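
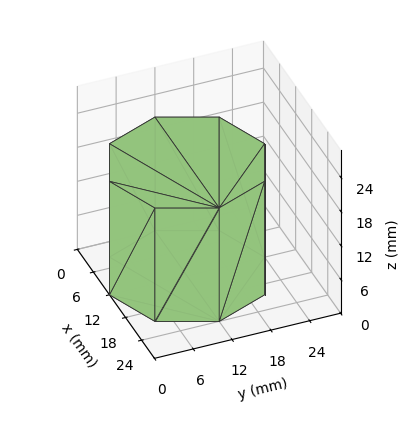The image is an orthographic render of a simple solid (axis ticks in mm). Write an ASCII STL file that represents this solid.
Reading the render: the shape is a regular 8-sided prism (a cylinder approximated with 8 flat sides), circumscribed radius ≈ 12 mm, height ≈ 20 mm (dimensions read to the nearest mm from the axis ticks). For the STL, each face is triangulated and given an outward normal.

solid part
  facet normal 0.0000 0.0000 -1.0000
    outer loop
      vertex 12.000 24.000 0.000
      vertex 20.485 20.485 0.000
      vertex 24.000 12.000 0.000
    endloop
  endfacet
  facet normal 0.0000 0.0000 -1.0000
    outer loop
      vertex 3.515 20.485 0.000
      vertex 12.000 24.000 0.000
      vertex 24.000 12.000 0.000
    endloop
  endfacet
  facet normal 0.0000 0.0000 -1.0000
    outer loop
      vertex 0.000 12.000 0.000
      vertex 3.515 20.485 0.000
      vertex 24.000 12.000 0.000
    endloop
  endfacet
  facet normal 0.0000 0.0000 -1.0000
    outer loop
      vertex 3.515 3.515 0.000
      vertex 0.000 12.000 0.000
      vertex 24.000 12.000 0.000
    endloop
  endfacet
  facet normal 0.0000 0.0000 -1.0000
    outer loop
      vertex 12.000 0.000 0.000
      vertex 3.515 3.515 0.000
      vertex 24.000 12.000 0.000
    endloop
  endfacet
  facet normal 0.0000 0.0000 -1.0000
    outer loop
      vertex 20.485 3.515 0.000
      vertex 12.000 0.000 0.000
      vertex 24.000 12.000 0.000
    endloop
  endfacet
  facet normal 0.0000 0.0000 1.0000
    outer loop
      vertex 24.000 12.000 20.000
      vertex 20.485 20.485 20.000
      vertex 12.000 24.000 20.000
    endloop
  endfacet
  facet normal 0.0000 0.0000 1.0000
    outer loop
      vertex 24.000 12.000 20.000
      vertex 12.000 24.000 20.000
      vertex 3.515 20.485 20.000
    endloop
  endfacet
  facet normal 0.0000 0.0000 1.0000
    outer loop
      vertex 24.000 12.000 20.000
      vertex 3.515 20.485 20.000
      vertex 0.000 12.000 20.000
    endloop
  endfacet
  facet normal 0.0000 0.0000 1.0000
    outer loop
      vertex 24.000 12.000 20.000
      vertex 0.000 12.000 20.000
      vertex 3.515 3.515 20.000
    endloop
  endfacet
  facet normal 0.0000 0.0000 1.0000
    outer loop
      vertex 24.000 12.000 20.000
      vertex 3.515 3.515 20.000
      vertex 12.000 0.000 20.000
    endloop
  endfacet
  facet normal 0.0000 0.0000 1.0000
    outer loop
      vertex 24.000 12.000 20.000
      vertex 12.000 0.000 20.000
      vertex 20.485 3.515 20.000
    endloop
  endfacet
  facet normal 0.9239 0.3827 0.0000
    outer loop
      vertex 24.000 12.000 0.000
      vertex 20.485 20.485 0.000
      vertex 20.485 20.485 20.000
    endloop
  endfacet
  facet normal 0.9239 0.3827 0.0000
    outer loop
      vertex 24.000 12.000 0.000
      vertex 20.485 20.485 20.000
      vertex 24.000 12.000 20.000
    endloop
  endfacet
  facet normal 0.3827 0.9239 0.0000
    outer loop
      vertex 20.485 20.485 0.000
      vertex 12.000 24.000 0.000
      vertex 12.000 24.000 20.000
    endloop
  endfacet
  facet normal 0.3827 0.9239 0.0000
    outer loop
      vertex 20.485 20.485 0.000
      vertex 12.000 24.000 20.000
      vertex 20.485 20.485 20.000
    endloop
  endfacet
  facet normal -0.3827 0.9239 0.0000
    outer loop
      vertex 12.000 24.000 0.000
      vertex 3.515 20.485 0.000
      vertex 3.515 20.485 20.000
    endloop
  endfacet
  facet normal -0.3827 0.9239 0.0000
    outer loop
      vertex 12.000 24.000 0.000
      vertex 3.515 20.485 20.000
      vertex 12.000 24.000 20.000
    endloop
  endfacet
  facet normal -0.9239 0.3827 0.0000
    outer loop
      vertex 3.515 20.485 0.000
      vertex 0.000 12.000 0.000
      vertex 0.000 12.000 20.000
    endloop
  endfacet
  facet normal -0.9239 0.3827 0.0000
    outer loop
      vertex 3.515 20.485 0.000
      vertex 0.000 12.000 20.000
      vertex 3.515 20.485 20.000
    endloop
  endfacet
  facet normal -0.9239 -0.3827 0.0000
    outer loop
      vertex 0.000 12.000 0.000
      vertex 3.515 3.515 0.000
      vertex 3.515 3.515 20.000
    endloop
  endfacet
  facet normal -0.9239 -0.3827 0.0000
    outer loop
      vertex 0.000 12.000 0.000
      vertex 3.515 3.515 20.000
      vertex 0.000 12.000 20.000
    endloop
  endfacet
  facet normal -0.3827 -0.9239 0.0000
    outer loop
      vertex 3.515 3.515 0.000
      vertex 12.000 0.000 0.000
      vertex 12.000 0.000 20.000
    endloop
  endfacet
  facet normal -0.3827 -0.9239 0.0000
    outer loop
      vertex 3.515 3.515 0.000
      vertex 12.000 0.000 20.000
      vertex 3.515 3.515 20.000
    endloop
  endfacet
  facet normal 0.3827 -0.9239 0.0000
    outer loop
      vertex 12.000 0.000 0.000
      vertex 20.485 3.515 0.000
      vertex 20.485 3.515 20.000
    endloop
  endfacet
  facet normal 0.3827 -0.9239 0.0000
    outer loop
      vertex 12.000 0.000 0.000
      vertex 20.485 3.515 20.000
      vertex 12.000 0.000 20.000
    endloop
  endfacet
  facet normal 0.9239 -0.3827 0.0000
    outer loop
      vertex 20.485 3.515 0.000
      vertex 24.000 12.000 0.000
      vertex 24.000 12.000 20.000
    endloop
  endfacet
  facet normal 0.9239 -0.3827 0.0000
    outer loop
      vertex 20.485 3.515 0.000
      vertex 24.000 12.000 20.000
      vertex 20.485 3.515 20.000
    endloop
  endfacet
endsolid part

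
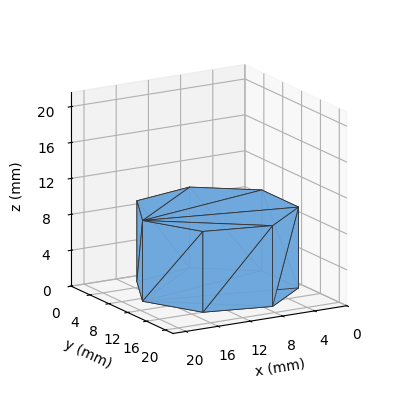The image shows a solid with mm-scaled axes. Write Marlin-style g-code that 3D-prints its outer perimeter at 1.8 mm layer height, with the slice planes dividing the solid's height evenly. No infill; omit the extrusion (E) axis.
Reading the render: the shape is a regular 7-sided prism (a cylinder approximated with 7 flat sides), circumscribed radius ≈ 9 mm, height ≈ 9 mm (dimensions read to the nearest mm from the axis ticks). For the g-code, the solid's height is divided into equal slices at the stated Δz and each level perimeter traced with G1 moves after a G0 lift.

; perimeter-only toolpath
G21 ; units = mm
G90 ; absolute positioning
G28 ; home
; layer 1
G0 Z1.8
G0 X18.0 Y9.0
G1 X14.6 Y16.0
G1 X7.0 Y17.8
G1 X0.9 Y12.9
G1 X0.9 Y5.1
G1 X7.0 Y0.2
G1 X14.6 Y2.0
G1 X18.0 Y9.0
; layer 2
G0 Z3.6
G0 X18.0 Y9.0
G1 X14.6 Y16.0
G1 X7.0 Y17.8
G1 X0.9 Y12.9
G1 X0.9 Y5.1
G1 X7.0 Y0.2
G1 X14.6 Y2.0
G1 X18.0 Y9.0
; layer 3
G0 Z5.4
G0 X18.0 Y9.0
G1 X14.6 Y16.0
G1 X7.0 Y17.8
G1 X0.9 Y12.9
G1 X0.9 Y5.1
G1 X7.0 Y0.2
G1 X14.6 Y2.0
G1 X18.0 Y9.0
; layer 4
G0 Z7.2
G0 X18.0 Y9.0
G1 X14.6 Y16.0
G1 X7.0 Y17.8
G1 X0.9 Y12.9
G1 X0.9 Y5.1
G1 X7.0 Y0.2
G1 X14.6 Y2.0
G1 X18.0 Y9.0
; layer 5
G0 Z9.0
G0 X18.0 Y9.0
G1 X14.6 Y16.0
G1 X7.0 Y17.8
G1 X0.9 Y12.9
G1 X0.9 Y5.1
G1 X7.0 Y0.2
G1 X14.6 Y2.0
G1 X18.0 Y9.0
M2 ; end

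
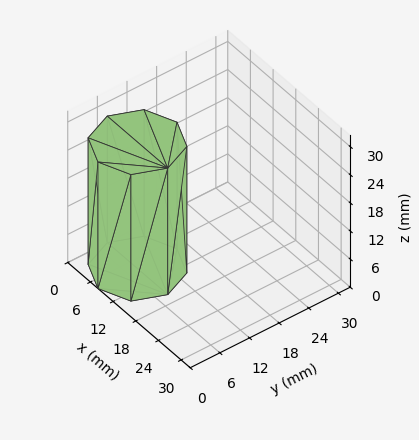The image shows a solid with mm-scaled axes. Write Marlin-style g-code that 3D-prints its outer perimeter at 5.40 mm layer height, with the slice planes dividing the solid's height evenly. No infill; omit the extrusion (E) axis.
Reading the render: the shape is a regular 8-sided prism (a cylinder approximated with 8 flat sides), circumscribed radius ≈ 8 mm, height ≈ 27 mm (dimensions read to the nearest mm from the axis ticks). For the g-code, the solid's height is divided into equal slices at the stated Δz and each level perimeter traced with G1 moves after a G0 lift.

; perimeter-only toolpath
G21 ; units = mm
G90 ; absolute positioning
G28 ; home
; layer 1
G0 Z5.40
G0 X16.00 Y8.00
G1 X13.66 Y13.66
G1 X8.00 Y16.00
G1 X2.34 Y13.66
G1 X0.00 Y8.00
G1 X2.34 Y2.34
G1 X8.00 Y0.00
G1 X13.66 Y2.34
G1 X16.00 Y8.00
; layer 2
G0 Z10.80
G0 X16.00 Y8.00
G1 X13.66 Y13.66
G1 X8.00 Y16.00
G1 X2.34 Y13.66
G1 X0.00 Y8.00
G1 X2.34 Y2.34
G1 X8.00 Y0.00
G1 X13.66 Y2.34
G1 X16.00 Y8.00
; layer 3
G0 Z16.20
G0 X16.00 Y8.00
G1 X13.66 Y13.66
G1 X8.00 Y16.00
G1 X2.34 Y13.66
G1 X0.00 Y8.00
G1 X2.34 Y2.34
G1 X8.00 Y0.00
G1 X13.66 Y2.34
G1 X16.00 Y8.00
; layer 4
G0 Z21.60
G0 X16.00 Y8.00
G1 X13.66 Y13.66
G1 X8.00 Y16.00
G1 X2.34 Y13.66
G1 X0.00 Y8.00
G1 X2.34 Y2.34
G1 X8.00 Y0.00
G1 X13.66 Y2.34
G1 X16.00 Y8.00
; layer 5
G0 Z27.00
G0 X16.00 Y8.00
G1 X13.66 Y13.66
G1 X8.00 Y16.00
G1 X2.34 Y13.66
G1 X0.00 Y8.00
G1 X2.34 Y2.34
G1 X8.00 Y0.00
G1 X13.66 Y2.34
G1 X16.00 Y8.00
M2 ; end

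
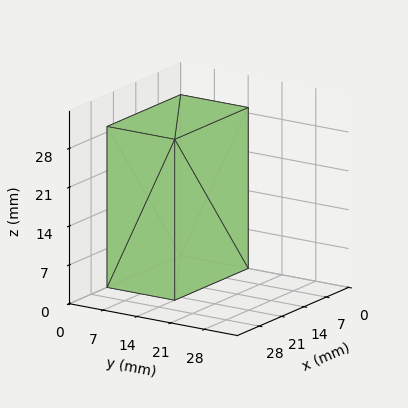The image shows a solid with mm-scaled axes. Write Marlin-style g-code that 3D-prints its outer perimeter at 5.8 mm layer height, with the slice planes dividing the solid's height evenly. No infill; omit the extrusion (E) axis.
Reading the render: the shape is a rectangular box, roughly 23 × 14 mm footprint and 29 mm tall (dimensions read to the nearest mm from the axis ticks). For the g-code, the solid's height is divided into equal slices at the stated Δz and each level perimeter traced with G1 moves after a G0 lift.

; perimeter-only toolpath
G21 ; units = mm
G90 ; absolute positioning
G28 ; home
; layer 1
G0 Z5.8
G0 X0.0 Y0.0
G1 X23.0 Y0.0
G1 X23.0 Y14.0
G1 X0.0 Y14.0
G1 X0.0 Y0.0
; layer 2
G0 Z11.6
G0 X0.0 Y0.0
G1 X23.0 Y0.0
G1 X23.0 Y14.0
G1 X0.0 Y14.0
G1 X0.0 Y0.0
; layer 3
G0 Z17.4
G0 X0.0 Y0.0
G1 X23.0 Y0.0
G1 X23.0 Y14.0
G1 X0.0 Y14.0
G1 X0.0 Y0.0
; layer 4
G0 Z23.2
G0 X0.0 Y0.0
G1 X23.0 Y0.0
G1 X23.0 Y14.0
G1 X0.0 Y14.0
G1 X0.0 Y0.0
; layer 5
G0 Z29.0
G0 X0.0 Y0.0
G1 X23.0 Y0.0
G1 X23.0 Y14.0
G1 X0.0 Y14.0
G1 X0.0 Y0.0
M2 ; end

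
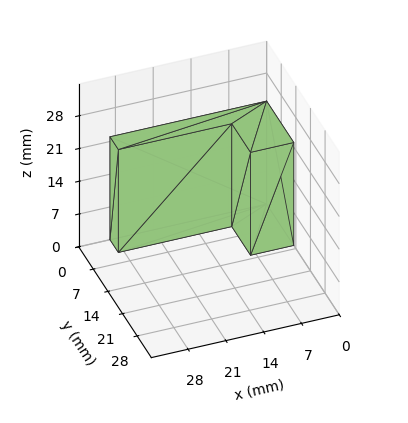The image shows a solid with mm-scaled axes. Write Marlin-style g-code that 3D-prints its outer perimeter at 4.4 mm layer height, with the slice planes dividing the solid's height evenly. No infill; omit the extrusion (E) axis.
Reading the render: the shape is an L-shaped prism: outer 29 × 13 mm, arm thicknesses ≈ 4 mm (horizontal) and 8 mm (vertical), extruded 22 mm in z (dimensions read to the nearest mm from the axis ticks). For the g-code, the solid's height is divided into equal slices at the stated Δz and each level perimeter traced with G1 moves after a G0 lift.

; perimeter-only toolpath
G21 ; units = mm
G90 ; absolute positioning
G28 ; home
; layer 1
G0 Z4.4
G0 X0.0 Y0.0
G1 X29.0 Y0.0
G1 X29.0 Y4.0
G1 X8.0 Y4.0
G1 X8.0 Y13.0
G1 X0.0 Y13.0
G1 X0.0 Y0.0
; layer 2
G0 Z8.8
G0 X0.0 Y0.0
G1 X29.0 Y0.0
G1 X29.0 Y4.0
G1 X8.0 Y4.0
G1 X8.0 Y13.0
G1 X0.0 Y13.0
G1 X0.0 Y0.0
; layer 3
G0 Z13.2
G0 X0.0 Y0.0
G1 X29.0 Y0.0
G1 X29.0 Y4.0
G1 X8.0 Y4.0
G1 X8.0 Y13.0
G1 X0.0 Y13.0
G1 X0.0 Y0.0
; layer 4
G0 Z17.6
G0 X0.0 Y0.0
G1 X29.0 Y0.0
G1 X29.0 Y4.0
G1 X8.0 Y4.0
G1 X8.0 Y13.0
G1 X0.0 Y13.0
G1 X0.0 Y0.0
; layer 5
G0 Z22.0
G0 X0.0 Y0.0
G1 X29.0 Y0.0
G1 X29.0 Y4.0
G1 X8.0 Y4.0
G1 X8.0 Y13.0
G1 X0.0 Y13.0
G1 X0.0 Y0.0
M2 ; end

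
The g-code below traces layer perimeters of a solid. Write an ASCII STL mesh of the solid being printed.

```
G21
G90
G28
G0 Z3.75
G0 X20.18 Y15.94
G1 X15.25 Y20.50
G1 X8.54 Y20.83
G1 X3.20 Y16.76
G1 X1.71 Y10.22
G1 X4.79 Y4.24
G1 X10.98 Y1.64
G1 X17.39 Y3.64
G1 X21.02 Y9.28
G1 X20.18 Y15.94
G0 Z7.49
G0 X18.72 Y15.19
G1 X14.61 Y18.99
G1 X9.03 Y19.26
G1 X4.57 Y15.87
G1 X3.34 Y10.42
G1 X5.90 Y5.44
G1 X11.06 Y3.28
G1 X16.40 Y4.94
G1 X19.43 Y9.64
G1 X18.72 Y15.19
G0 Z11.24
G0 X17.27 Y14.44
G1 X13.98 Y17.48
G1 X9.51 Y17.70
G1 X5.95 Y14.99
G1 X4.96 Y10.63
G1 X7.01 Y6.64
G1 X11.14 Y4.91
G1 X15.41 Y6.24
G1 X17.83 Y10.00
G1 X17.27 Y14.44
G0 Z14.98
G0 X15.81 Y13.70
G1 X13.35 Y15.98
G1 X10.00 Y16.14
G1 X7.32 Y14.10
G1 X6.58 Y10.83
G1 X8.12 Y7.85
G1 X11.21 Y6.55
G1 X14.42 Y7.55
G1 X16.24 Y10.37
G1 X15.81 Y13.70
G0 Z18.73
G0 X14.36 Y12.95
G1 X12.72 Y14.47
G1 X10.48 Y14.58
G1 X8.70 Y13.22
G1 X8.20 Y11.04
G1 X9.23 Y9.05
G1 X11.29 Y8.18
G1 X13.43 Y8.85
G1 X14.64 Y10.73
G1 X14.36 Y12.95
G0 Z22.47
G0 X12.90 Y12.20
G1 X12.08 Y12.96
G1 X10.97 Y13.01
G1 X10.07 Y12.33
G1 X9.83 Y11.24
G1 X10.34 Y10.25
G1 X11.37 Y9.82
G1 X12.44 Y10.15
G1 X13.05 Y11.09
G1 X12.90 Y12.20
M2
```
solid part
  facet normal 0.0000 0.0000 -1.0000
    outer loop
      vertex 8.06 22.39 0.00
      vertex 15.88 22.01 0.00
      vertex 21.63 16.69 0.00
    endloop
  endfacet
  facet normal 0.0000 0.0000 -1.0000
    outer loop
      vertex 1.82 17.64 0.00
      vertex 8.06 22.39 0.00
      vertex 21.63 16.69 0.00
    endloop
  endfacet
  facet normal 0.0000 0.0000 -1.0000
    outer loop
      vertex 0.09 10.01 0.00
      vertex 1.82 17.64 0.00
      vertex 21.63 16.69 0.00
    endloop
  endfacet
  facet normal 0.0000 0.0000 -1.0000
    outer loop
      vertex 3.68 3.04 0.00
      vertex 0.09 10.01 0.00
      vertex 21.63 16.69 0.00
    endloop
  endfacet
  facet normal 0.0000 0.0000 -1.0000
    outer loop
      vertex 10.90 0.01 0.00
      vertex 3.68 3.04 0.00
      vertex 21.63 16.69 0.00
    endloop
  endfacet
  facet normal 0.0000 0.0000 -1.0000
    outer loop
      vertex 18.38 2.34 0.00
      vertex 10.90 0.01 0.00
      vertex 21.63 16.69 0.00
    endloop
  endfacet
  facet normal 0.0000 0.0000 -1.0000
    outer loop
      vertex 22.62 8.92 0.00
      vertex 18.38 2.34 0.00
      vertex 21.63 16.69 0.00
    endloop
  endfacet
  facet normal 0.6283 0.6791 0.3796
    outer loop
      vertex 21.63 16.69 0.00
      vertex 15.88 22.01 0.00
      vertex 11.45 11.45 26.22
    endloop
  endfacet
  facet normal 0.0449 0.9240 0.3797
    outer loop
      vertex 15.88 22.01 0.00
      vertex 8.06 22.39 0.00
      vertex 11.45 11.45 26.22
    endloop
  endfacet
  facet normal -0.5604 0.7361 0.3796
    outer loop
      vertex 8.06 22.39 0.00
      vertex 1.82 17.64 0.00
      vertex 11.45 11.45 26.22
    endloop
  endfacet
  facet normal -0.9022 0.2046 0.3797
    outer loop
      vertex 1.82 17.64 0.00
      vertex 0.09 10.01 0.00
      vertex 11.45 11.45 26.22
    endloop
  endfacet
  facet normal -0.8225 -0.4236 0.3796
    outer loop
      vertex 0.09 10.01 0.00
      vertex 3.68 3.04 0.00
      vertex 11.45 11.45 26.22
    endloop
  endfacet
  facet normal -0.3580 -0.8530 0.3797
    outer loop
      vertex 3.68 3.04 0.00
      vertex 10.90 0.01 0.00
      vertex 11.45 11.45 26.22
    endloop
  endfacet
  facet normal 0.2751 -0.8833 0.3796
    outer loop
      vertex 10.90 0.01 0.00
      vertex 18.38 2.34 0.00
      vertex 11.45 11.45 26.22
    endloop
  endfacet
  facet normal 0.7777 -0.5011 0.3796
    outer loop
      vertex 18.38 2.34 0.00
      vertex 22.62 8.92 0.00
      vertex 11.45 11.45 26.22
    endloop
  endfacet
  facet normal 0.9177 0.1169 0.3797
    outer loop
      vertex 22.62 8.92 0.00
      vertex 21.63 16.69 0.00
      vertex 11.45 11.45 26.22
    endloop
  endfacet
endsolid part

The G0 Z moves step by Δz≈3.75 mm. The G1 loops shrink linearly with z, so the solid tapers from its base footprint up to z≈26.2. Closing with a flat bottom cap and the tapered top and triangulating gives 16 facets — a regular 9-sided pyramid, base circumscribed radius ≈ 11.4 mm, apex at z ≈ 26.2 mm.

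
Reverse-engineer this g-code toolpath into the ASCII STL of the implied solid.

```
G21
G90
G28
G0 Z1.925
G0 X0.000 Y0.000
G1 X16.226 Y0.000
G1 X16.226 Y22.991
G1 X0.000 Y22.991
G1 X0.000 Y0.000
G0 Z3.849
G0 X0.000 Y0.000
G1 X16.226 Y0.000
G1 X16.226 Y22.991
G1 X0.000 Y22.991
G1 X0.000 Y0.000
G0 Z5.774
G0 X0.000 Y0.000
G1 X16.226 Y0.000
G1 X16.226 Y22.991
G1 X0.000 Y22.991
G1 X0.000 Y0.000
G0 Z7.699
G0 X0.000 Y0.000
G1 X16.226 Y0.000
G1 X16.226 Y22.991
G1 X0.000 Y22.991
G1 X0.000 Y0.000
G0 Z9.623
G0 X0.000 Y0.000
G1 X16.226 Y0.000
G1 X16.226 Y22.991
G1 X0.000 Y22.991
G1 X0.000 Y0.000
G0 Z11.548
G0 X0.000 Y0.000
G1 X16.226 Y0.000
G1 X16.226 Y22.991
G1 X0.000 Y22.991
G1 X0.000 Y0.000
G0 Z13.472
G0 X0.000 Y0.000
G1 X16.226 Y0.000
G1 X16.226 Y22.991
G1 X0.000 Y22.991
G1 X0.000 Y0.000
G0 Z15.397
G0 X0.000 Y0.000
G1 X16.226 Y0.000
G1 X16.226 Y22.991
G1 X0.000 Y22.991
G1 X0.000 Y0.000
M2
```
solid part
  facet normal 0.0000 0.0000 -1.0000
    outer loop
      vertex 16.226 22.991 0.000
      vertex 16.226 0.000 0.000
      vertex 0.000 0.000 0.000
    endloop
  endfacet
  facet normal 0.0000 0.0000 -1.0000
    outer loop
      vertex 0.000 22.991 0.000
      vertex 16.226 22.991 0.000
      vertex 0.000 0.000 0.000
    endloop
  endfacet
  facet normal 0.0000 0.0000 1.0000
    outer loop
      vertex 0.000 0.000 15.397
      vertex 16.226 0.000 15.397
      vertex 16.226 22.991 15.397
    endloop
  endfacet
  facet normal 0.0000 0.0000 1.0000
    outer loop
      vertex 0.000 0.000 15.397
      vertex 16.226 22.991 15.397
      vertex 0.000 22.991 15.397
    endloop
  endfacet
  facet normal 0.0000 -1.0000 0.0000
    outer loop
      vertex 0.000 0.000 0.000
      vertex 16.226 0.000 0.000
      vertex 16.226 0.000 15.397
    endloop
  endfacet
  facet normal 0.0000 -1.0000 0.0000
    outer loop
      vertex 0.000 0.000 0.000
      vertex 16.226 0.000 15.397
      vertex 0.000 0.000 15.397
    endloop
  endfacet
  facet normal 0.0000 1.0000 0.0000
    outer loop
      vertex 16.226 22.991 15.397
      vertex 16.226 22.991 0.000
      vertex 0.000 22.991 0.000
    endloop
  endfacet
  facet normal 0.0000 1.0000 0.0000
    outer loop
      vertex 0.000 22.991 15.397
      vertex 16.226 22.991 15.397
      vertex 0.000 22.991 0.000
    endloop
  endfacet
  facet normal -1.0000 0.0000 0.0000
    outer loop
      vertex 0.000 22.991 15.397
      vertex 0.000 22.991 0.000
      vertex 0.000 0.000 0.000
    endloop
  endfacet
  facet normal -1.0000 0.0000 0.0000
    outer loop
      vertex 0.000 0.000 15.397
      vertex 0.000 22.991 15.397
      vertex 0.000 0.000 0.000
    endloop
  endfacet
  facet normal 1.0000 0.0000 0.0000
    outer loop
      vertex 16.226 0.000 0.000
      vertex 16.226 22.991 0.000
      vertex 16.226 22.991 15.397
    endloop
  endfacet
  facet normal 1.0000 0.0000 0.0000
    outer loop
      vertex 16.226 0.000 0.000
      vertex 16.226 22.991 15.397
      vertex 16.226 0.000 15.397
    endloop
  endfacet
endsolid part

The G0 Z moves step by Δz≈1.925 mm. Every layer's G1 loop is the same polygon, so the solid is a straight extrusion of it from z=0 to z≈15.4. Closing with flat bottom and top caps and triangulating gives 12 facets — a rectangular box, roughly 16.2 × 23 mm footprint and 15.4 mm tall.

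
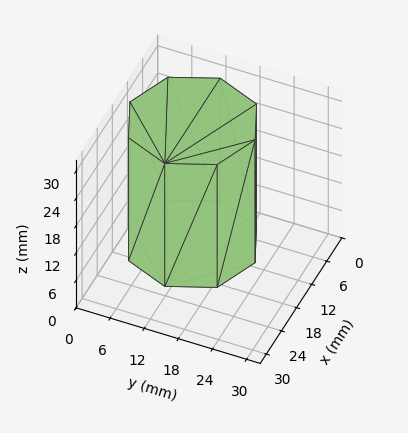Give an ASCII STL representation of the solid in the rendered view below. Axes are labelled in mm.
Reading the render: the shape is a regular 8-sided prism (a cylinder approximated with 8 flat sides), circumscribed radius ≈ 11 mm, height ≈ 27 mm (dimensions read to the nearest mm from the axis ticks). For the STL, each face is triangulated and given an outward normal.

solid part
  facet normal 0.0000 0.0000 -1.0000
    outer loop
      vertex 11.0 22.0 0.0
      vertex 18.8 18.8 0.0
      vertex 22.0 11.0 0.0
    endloop
  endfacet
  facet normal 0.0000 0.0000 -1.0000
    outer loop
      vertex 3.2 18.8 0.0
      vertex 11.0 22.0 0.0
      vertex 22.0 11.0 0.0
    endloop
  endfacet
  facet normal 0.0000 0.0000 -1.0000
    outer loop
      vertex 0.0 11.0 0.0
      vertex 3.2 18.8 0.0
      vertex 22.0 11.0 0.0
    endloop
  endfacet
  facet normal 0.0000 0.0000 -1.0000
    outer loop
      vertex 3.2 3.2 0.0
      vertex 0.0 11.0 0.0
      vertex 22.0 11.0 0.0
    endloop
  endfacet
  facet normal 0.0000 0.0000 -1.0000
    outer loop
      vertex 11.0 0.0 0.0
      vertex 3.2 3.2 0.0
      vertex 22.0 11.0 0.0
    endloop
  endfacet
  facet normal 0.0000 0.0000 -1.0000
    outer loop
      vertex 18.8 3.2 0.0
      vertex 11.0 0.0 0.0
      vertex 22.0 11.0 0.0
    endloop
  endfacet
  facet normal 0.0000 0.0000 1.0000
    outer loop
      vertex 22.0 11.0 27.0
      vertex 18.8 18.8 27.0
      vertex 11.0 22.0 27.0
    endloop
  endfacet
  facet normal 0.0000 0.0000 1.0000
    outer loop
      vertex 22.0 11.0 27.0
      vertex 11.0 22.0 27.0
      vertex 3.2 18.8 27.0
    endloop
  endfacet
  facet normal 0.0000 0.0000 1.0000
    outer loop
      vertex 22.0 11.0 27.0
      vertex 3.2 18.8 27.0
      vertex 0.0 11.0 27.0
    endloop
  endfacet
  facet normal 0.0000 0.0000 1.0000
    outer loop
      vertex 22.0 11.0 27.0
      vertex 0.0 11.0 27.0
      vertex 3.2 3.2 27.0
    endloop
  endfacet
  facet normal 0.0000 0.0000 1.0000
    outer loop
      vertex 22.0 11.0 27.0
      vertex 3.2 3.2 27.0
      vertex 11.0 0.0 27.0
    endloop
  endfacet
  facet normal 0.0000 0.0000 1.0000
    outer loop
      vertex 22.0 11.0 27.0
      vertex 11.0 0.0 27.0
      vertex 18.8 3.2 27.0
    endloop
  endfacet
  facet normal 0.9252 0.3796 0.0000
    outer loop
      vertex 22.0 11.0 0.0
      vertex 18.8 18.8 0.0
      vertex 18.8 18.8 27.0
    endloop
  endfacet
  facet normal 0.9252 0.3796 0.0000
    outer loop
      vertex 22.0 11.0 0.0
      vertex 18.8 18.8 27.0
      vertex 22.0 11.0 27.0
    endloop
  endfacet
  facet normal 0.3796 0.9252 0.0000
    outer loop
      vertex 18.8 18.8 0.0
      vertex 11.0 22.0 0.0
      vertex 11.0 22.0 27.0
    endloop
  endfacet
  facet normal 0.3796 0.9252 0.0000
    outer loop
      vertex 18.8 18.8 0.0
      vertex 11.0 22.0 27.0
      vertex 18.8 18.8 27.0
    endloop
  endfacet
  facet normal -0.3796 0.9252 0.0000
    outer loop
      vertex 11.0 22.0 0.0
      vertex 3.2 18.8 0.0
      vertex 3.2 18.8 27.0
    endloop
  endfacet
  facet normal -0.3796 0.9252 0.0000
    outer loop
      vertex 11.0 22.0 0.0
      vertex 3.2 18.8 27.0
      vertex 11.0 22.0 27.0
    endloop
  endfacet
  facet normal -0.9252 0.3796 0.0000
    outer loop
      vertex 3.2 18.8 0.0
      vertex 0.0 11.0 0.0
      vertex 0.0 11.0 27.0
    endloop
  endfacet
  facet normal -0.9252 0.3796 0.0000
    outer loop
      vertex 3.2 18.8 0.0
      vertex 0.0 11.0 27.0
      vertex 3.2 18.8 27.0
    endloop
  endfacet
  facet normal -0.9252 -0.3796 0.0000
    outer loop
      vertex 0.0 11.0 0.0
      vertex 3.2 3.2 0.0
      vertex 3.2 3.2 27.0
    endloop
  endfacet
  facet normal -0.9252 -0.3796 0.0000
    outer loop
      vertex 0.0 11.0 0.0
      vertex 3.2 3.2 27.0
      vertex 0.0 11.0 27.0
    endloop
  endfacet
  facet normal -0.3796 -0.9252 0.0000
    outer loop
      vertex 3.2 3.2 0.0
      vertex 11.0 0.0 0.0
      vertex 11.0 0.0 27.0
    endloop
  endfacet
  facet normal -0.3796 -0.9252 0.0000
    outer loop
      vertex 3.2 3.2 0.0
      vertex 11.0 0.0 27.0
      vertex 3.2 3.2 27.0
    endloop
  endfacet
  facet normal 0.3796 -0.9252 0.0000
    outer loop
      vertex 11.0 0.0 0.0
      vertex 18.8 3.2 0.0
      vertex 18.8 3.2 27.0
    endloop
  endfacet
  facet normal 0.3796 -0.9252 0.0000
    outer loop
      vertex 11.0 0.0 0.0
      vertex 18.8 3.2 27.0
      vertex 11.0 0.0 27.0
    endloop
  endfacet
  facet normal 0.9252 -0.3796 0.0000
    outer loop
      vertex 18.8 3.2 0.0
      vertex 22.0 11.0 0.0
      vertex 22.0 11.0 27.0
    endloop
  endfacet
  facet normal 0.9252 -0.3796 0.0000
    outer loop
      vertex 18.8 3.2 0.0
      vertex 22.0 11.0 27.0
      vertex 18.8 3.2 27.0
    endloop
  endfacet
endsolid part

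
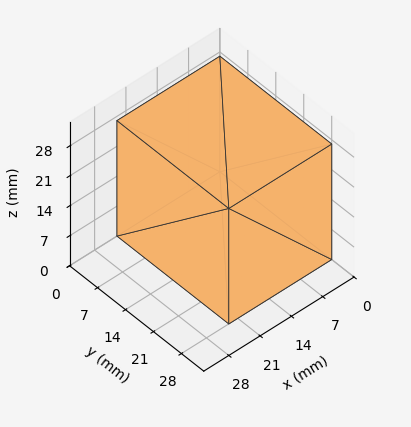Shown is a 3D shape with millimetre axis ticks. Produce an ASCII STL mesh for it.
Reading the render: the shape is a rectangular box, roughly 23 × 28 mm footprint and 27 mm tall (dimensions read to the nearest mm from the axis ticks). For the STL, each face is triangulated and given an outward normal.

solid part
  facet normal 0.0000 0.0000 -1.0000
    outer loop
      vertex 23.0 28.0 0.0
      vertex 23.0 0.0 0.0
      vertex 0.0 0.0 0.0
    endloop
  endfacet
  facet normal 0.0000 0.0000 -1.0000
    outer loop
      vertex 0.0 28.0 0.0
      vertex 23.0 28.0 0.0
      vertex 0.0 0.0 0.0
    endloop
  endfacet
  facet normal 0.0000 0.0000 1.0000
    outer loop
      vertex 0.0 0.0 27.0
      vertex 23.0 0.0 27.0
      vertex 23.0 28.0 27.0
    endloop
  endfacet
  facet normal 0.0000 0.0000 1.0000
    outer loop
      vertex 0.0 0.0 27.0
      vertex 23.0 28.0 27.0
      vertex 0.0 28.0 27.0
    endloop
  endfacet
  facet normal 0.0000 -1.0000 0.0000
    outer loop
      vertex 0.0 0.0 0.0
      vertex 23.0 0.0 0.0
      vertex 23.0 0.0 27.0
    endloop
  endfacet
  facet normal 0.0000 -1.0000 0.0000
    outer loop
      vertex 0.0 0.0 0.0
      vertex 23.0 0.0 27.0
      vertex 0.0 0.0 27.0
    endloop
  endfacet
  facet normal 0.0000 1.0000 0.0000
    outer loop
      vertex 23.0 28.0 27.0
      vertex 23.0 28.0 0.0
      vertex 0.0 28.0 0.0
    endloop
  endfacet
  facet normal 0.0000 1.0000 0.0000
    outer loop
      vertex 0.0 28.0 27.0
      vertex 23.0 28.0 27.0
      vertex 0.0 28.0 0.0
    endloop
  endfacet
  facet normal -1.0000 0.0000 0.0000
    outer loop
      vertex 0.0 28.0 27.0
      vertex 0.0 28.0 0.0
      vertex 0.0 0.0 0.0
    endloop
  endfacet
  facet normal -1.0000 0.0000 0.0000
    outer loop
      vertex 0.0 0.0 27.0
      vertex 0.0 28.0 27.0
      vertex 0.0 0.0 0.0
    endloop
  endfacet
  facet normal 1.0000 0.0000 0.0000
    outer loop
      vertex 23.0 0.0 0.0
      vertex 23.0 28.0 0.0
      vertex 23.0 28.0 27.0
    endloop
  endfacet
  facet normal 1.0000 0.0000 0.0000
    outer loop
      vertex 23.0 0.0 0.0
      vertex 23.0 28.0 27.0
      vertex 23.0 0.0 27.0
    endloop
  endfacet
endsolid part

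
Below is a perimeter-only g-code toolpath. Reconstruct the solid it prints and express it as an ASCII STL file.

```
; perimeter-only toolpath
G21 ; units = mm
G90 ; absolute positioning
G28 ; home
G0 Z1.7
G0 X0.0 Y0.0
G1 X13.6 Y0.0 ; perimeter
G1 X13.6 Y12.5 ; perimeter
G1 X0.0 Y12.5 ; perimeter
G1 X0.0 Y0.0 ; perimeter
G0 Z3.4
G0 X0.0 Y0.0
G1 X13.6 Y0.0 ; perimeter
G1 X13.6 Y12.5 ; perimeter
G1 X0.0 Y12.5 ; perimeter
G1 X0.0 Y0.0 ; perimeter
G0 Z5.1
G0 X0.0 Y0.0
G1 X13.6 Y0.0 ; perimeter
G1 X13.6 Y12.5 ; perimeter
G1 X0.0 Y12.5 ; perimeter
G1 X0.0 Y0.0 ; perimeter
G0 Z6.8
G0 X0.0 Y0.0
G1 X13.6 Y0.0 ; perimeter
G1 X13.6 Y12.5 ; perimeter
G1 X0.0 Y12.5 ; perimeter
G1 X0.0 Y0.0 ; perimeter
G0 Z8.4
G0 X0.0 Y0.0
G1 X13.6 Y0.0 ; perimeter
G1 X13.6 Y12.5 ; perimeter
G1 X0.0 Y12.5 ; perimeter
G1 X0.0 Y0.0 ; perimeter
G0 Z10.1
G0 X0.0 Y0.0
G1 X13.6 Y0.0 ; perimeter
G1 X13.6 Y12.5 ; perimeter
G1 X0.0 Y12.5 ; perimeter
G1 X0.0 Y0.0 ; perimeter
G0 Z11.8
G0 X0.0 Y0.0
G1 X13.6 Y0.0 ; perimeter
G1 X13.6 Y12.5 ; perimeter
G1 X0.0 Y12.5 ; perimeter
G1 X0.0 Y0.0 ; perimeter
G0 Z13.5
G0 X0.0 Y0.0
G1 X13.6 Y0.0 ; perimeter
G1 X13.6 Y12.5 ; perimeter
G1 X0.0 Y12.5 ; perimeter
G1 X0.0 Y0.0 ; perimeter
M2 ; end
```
solid part
  facet normal 0.0000 0.0000 -1.0000
    outer loop
      vertex 13.6 12.5 0.0
      vertex 13.6 0.0 0.0
      vertex 0.0 0.0 0.0
    endloop
  endfacet
  facet normal 0.0000 0.0000 -1.0000
    outer loop
      vertex 0.0 12.5 0.0
      vertex 13.6 12.5 0.0
      vertex 0.0 0.0 0.0
    endloop
  endfacet
  facet normal 0.0000 0.0000 1.0000
    outer loop
      vertex 0.0 0.0 13.5
      vertex 13.6 0.0 13.5
      vertex 13.6 12.5 13.5
    endloop
  endfacet
  facet normal 0.0000 0.0000 1.0000
    outer loop
      vertex 0.0 0.0 13.5
      vertex 13.6 12.5 13.5
      vertex 0.0 12.5 13.5
    endloop
  endfacet
  facet normal 0.0000 -1.0000 0.0000
    outer loop
      vertex 0.0 0.0 0.0
      vertex 13.6 0.0 0.0
      vertex 13.6 0.0 13.5
    endloop
  endfacet
  facet normal 0.0000 -1.0000 0.0000
    outer loop
      vertex 0.0 0.0 0.0
      vertex 13.6 0.0 13.5
      vertex 0.0 0.0 13.5
    endloop
  endfacet
  facet normal 0.0000 1.0000 0.0000
    outer loop
      vertex 13.6 12.5 13.5
      vertex 13.6 12.5 0.0
      vertex 0.0 12.5 0.0
    endloop
  endfacet
  facet normal 0.0000 1.0000 0.0000
    outer loop
      vertex 0.0 12.5 13.5
      vertex 13.6 12.5 13.5
      vertex 0.0 12.5 0.0
    endloop
  endfacet
  facet normal -1.0000 0.0000 0.0000
    outer loop
      vertex 0.0 12.5 13.5
      vertex 0.0 12.5 0.0
      vertex 0.0 0.0 0.0
    endloop
  endfacet
  facet normal -1.0000 0.0000 0.0000
    outer loop
      vertex 0.0 0.0 13.5
      vertex 0.0 12.5 13.5
      vertex 0.0 0.0 0.0
    endloop
  endfacet
  facet normal 1.0000 0.0000 0.0000
    outer loop
      vertex 13.6 0.0 0.0
      vertex 13.6 12.5 0.0
      vertex 13.6 12.5 13.5
    endloop
  endfacet
  facet normal 1.0000 0.0000 0.0000
    outer loop
      vertex 13.6 0.0 0.0
      vertex 13.6 12.5 13.5
      vertex 13.6 0.0 13.5
    endloop
  endfacet
endsolid part

The G0 Z moves step by Δz≈1.7 mm. Every layer's G1 loop is the same polygon, so the solid is a straight extrusion of it from z=0 to z≈13.5. Closing with flat bottom and top caps and triangulating gives 12 facets — a rectangular box, roughly 13.6 × 12.5 mm footprint and 13.5 mm tall.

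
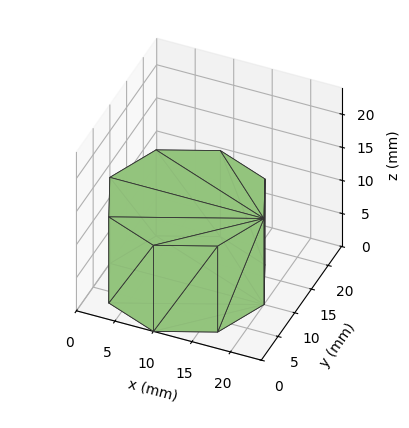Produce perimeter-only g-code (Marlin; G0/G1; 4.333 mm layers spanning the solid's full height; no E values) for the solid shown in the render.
Reading the render: the shape is a regular 8-sided prism (a cylinder approximated with 8 flat sides), circumscribed radius ≈ 10 mm, height ≈ 13 mm (dimensions read to the nearest mm from the axis ticks). For the g-code, the solid's height is divided into equal slices at the stated Δz and each level perimeter traced with G1 moves after a G0 lift.

; perimeter-only toolpath
G21 ; units = mm
G90 ; absolute positioning
G28 ; home
; layer 1
G0 Z4.333
G0 X20.000 Y10.000
G1 X17.071 Y17.071
G1 X10.000 Y20.000
G1 X2.929 Y17.071
G1 X0.000 Y10.000
G1 X2.929 Y2.929
G1 X10.000 Y0.000
G1 X17.071 Y2.929
G1 X20.000 Y10.000
; layer 2
G0 Z8.667
G0 X20.000 Y10.000
G1 X17.071 Y17.071
G1 X10.000 Y20.000
G1 X2.929 Y17.071
G1 X0.000 Y10.000
G1 X2.929 Y2.929
G1 X10.000 Y0.000
G1 X17.071 Y2.929
G1 X20.000 Y10.000
; layer 3
G0 Z13.000
G0 X20.000 Y10.000
G1 X17.071 Y17.071
G1 X10.000 Y20.000
G1 X2.929 Y17.071
G1 X0.000 Y10.000
G1 X2.929 Y2.929
G1 X10.000 Y0.000
G1 X17.071 Y2.929
G1 X20.000 Y10.000
M2 ; end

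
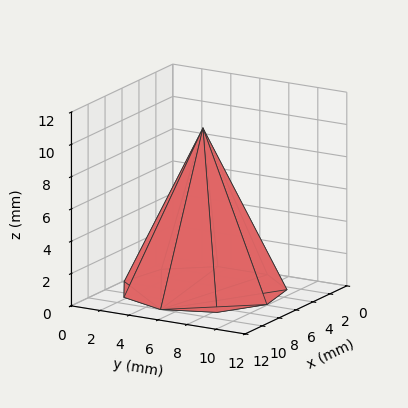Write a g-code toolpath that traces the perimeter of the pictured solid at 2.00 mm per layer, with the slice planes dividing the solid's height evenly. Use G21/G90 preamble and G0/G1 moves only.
Reading the render: the shape is a regular 9-sided pyramid, base circumscribed radius ≈ 5 mm, apex at z ≈ 10 mm (dimensions read to the nearest mm from the axis ticks). For the g-code, the solid's height is divided into equal slices at the stated Δz and each level perimeter traced with G1 moves after a G0 lift.

; perimeter-only toolpath
G21 ; units = mm
G90 ; absolute positioning
G28 ; home
; layer 1
G0 Z2.00
G0 X9.00 Y5.00
G1 X8.06 Y7.57
G1 X5.70 Y8.94
G1 X3.00 Y8.46
G1 X1.24 Y6.37
G1 X1.24 Y3.63
G1 X3.00 Y1.54
G1 X5.70 Y1.06
G1 X8.06 Y2.43
G1 X9.00 Y5.00
; layer 2
G0 Z4.00
G0 X8.00 Y5.00
G1 X7.30 Y6.93
G1 X5.52 Y7.95
G1 X3.50 Y7.60
G1 X2.18 Y6.03
G1 X2.18 Y3.97
G1 X3.50 Y2.40
G1 X5.52 Y2.05
G1 X7.30 Y3.07
G1 X8.00 Y5.00
; layer 3
G0 Z6.00
G0 X7.00 Y5.00
G1 X6.53 Y6.28
G1 X5.35 Y6.97
G1 X4.00 Y6.73
G1 X3.12 Y5.68
G1 X3.12 Y4.32
G1 X4.00 Y3.27
G1 X5.35 Y3.03
G1 X6.53 Y3.72
G1 X7.00 Y5.00
; layer 4
G0 Z8.00
G0 X6.00 Y5.00
G1 X5.77 Y5.64
G1 X5.17 Y5.98
G1 X4.50 Y5.87
G1 X4.06 Y5.34
G1 X4.06 Y4.66
G1 X4.50 Y4.13
G1 X5.17 Y4.02
G1 X5.77 Y4.36
G1 X6.00 Y5.00
M2 ; end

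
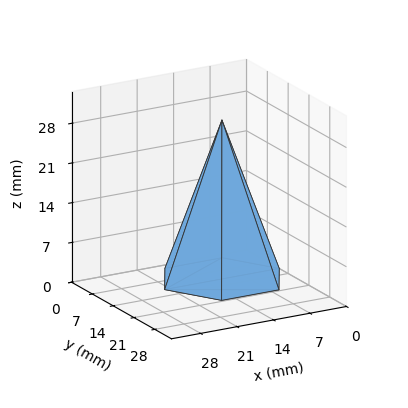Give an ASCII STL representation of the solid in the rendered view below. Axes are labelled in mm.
Reading the render: the shape is a regular 6-sided pyramid, base circumscribed radius ≈ 11 mm, apex at z ≈ 28 mm (dimensions read to the nearest mm from the axis ticks). For the STL, each face is triangulated and given an outward normal.

solid part
  facet normal 0.0000 0.0000 -1.0000
    outer loop
      vertex 5.50 20.53 0.00
      vertex 16.50 20.53 0.00
      vertex 22.00 11.00 0.00
    endloop
  endfacet
  facet normal 0.0000 0.0000 -1.0000
    outer loop
      vertex 0.00 11.00 0.00
      vertex 5.50 20.53 0.00
      vertex 22.00 11.00 0.00
    endloop
  endfacet
  facet normal 0.0000 0.0000 -1.0000
    outer loop
      vertex 5.50 1.47 0.00
      vertex 0.00 11.00 0.00
      vertex 22.00 11.00 0.00
    endloop
  endfacet
  facet normal 0.0000 0.0000 -1.0000
    outer loop
      vertex 16.50 1.47 0.00
      vertex 5.50 1.47 0.00
      vertex 22.00 11.00 0.00
    endloop
  endfacet
  facet normal 0.8199 0.4732 0.3221
    outer loop
      vertex 22.00 11.00 0.00
      vertex 16.50 20.53 0.00
      vertex 11.00 11.00 28.00
    endloop
  endfacet
  facet normal 0.0000 0.9467 0.3222
    outer loop
      vertex 16.50 20.53 0.00
      vertex 5.50 20.53 0.00
      vertex 11.00 11.00 28.00
    endloop
  endfacet
  facet normal -0.8199 0.4732 0.3221
    outer loop
      vertex 5.50 20.53 0.00
      vertex 0.00 11.00 0.00
      vertex 11.00 11.00 28.00
    endloop
  endfacet
  facet normal -0.8199 -0.4732 0.3221
    outer loop
      vertex 0.00 11.00 0.00
      vertex 5.50 1.47 0.00
      vertex 11.00 11.00 28.00
    endloop
  endfacet
  facet normal 0.0000 -0.9467 0.3222
    outer loop
      vertex 5.50 1.47 0.00
      vertex 16.50 1.47 0.00
      vertex 11.00 11.00 28.00
    endloop
  endfacet
  facet normal 0.8199 -0.4732 0.3221
    outer loop
      vertex 16.50 1.47 0.00
      vertex 22.00 11.00 0.00
      vertex 11.00 11.00 28.00
    endloop
  endfacet
endsolid part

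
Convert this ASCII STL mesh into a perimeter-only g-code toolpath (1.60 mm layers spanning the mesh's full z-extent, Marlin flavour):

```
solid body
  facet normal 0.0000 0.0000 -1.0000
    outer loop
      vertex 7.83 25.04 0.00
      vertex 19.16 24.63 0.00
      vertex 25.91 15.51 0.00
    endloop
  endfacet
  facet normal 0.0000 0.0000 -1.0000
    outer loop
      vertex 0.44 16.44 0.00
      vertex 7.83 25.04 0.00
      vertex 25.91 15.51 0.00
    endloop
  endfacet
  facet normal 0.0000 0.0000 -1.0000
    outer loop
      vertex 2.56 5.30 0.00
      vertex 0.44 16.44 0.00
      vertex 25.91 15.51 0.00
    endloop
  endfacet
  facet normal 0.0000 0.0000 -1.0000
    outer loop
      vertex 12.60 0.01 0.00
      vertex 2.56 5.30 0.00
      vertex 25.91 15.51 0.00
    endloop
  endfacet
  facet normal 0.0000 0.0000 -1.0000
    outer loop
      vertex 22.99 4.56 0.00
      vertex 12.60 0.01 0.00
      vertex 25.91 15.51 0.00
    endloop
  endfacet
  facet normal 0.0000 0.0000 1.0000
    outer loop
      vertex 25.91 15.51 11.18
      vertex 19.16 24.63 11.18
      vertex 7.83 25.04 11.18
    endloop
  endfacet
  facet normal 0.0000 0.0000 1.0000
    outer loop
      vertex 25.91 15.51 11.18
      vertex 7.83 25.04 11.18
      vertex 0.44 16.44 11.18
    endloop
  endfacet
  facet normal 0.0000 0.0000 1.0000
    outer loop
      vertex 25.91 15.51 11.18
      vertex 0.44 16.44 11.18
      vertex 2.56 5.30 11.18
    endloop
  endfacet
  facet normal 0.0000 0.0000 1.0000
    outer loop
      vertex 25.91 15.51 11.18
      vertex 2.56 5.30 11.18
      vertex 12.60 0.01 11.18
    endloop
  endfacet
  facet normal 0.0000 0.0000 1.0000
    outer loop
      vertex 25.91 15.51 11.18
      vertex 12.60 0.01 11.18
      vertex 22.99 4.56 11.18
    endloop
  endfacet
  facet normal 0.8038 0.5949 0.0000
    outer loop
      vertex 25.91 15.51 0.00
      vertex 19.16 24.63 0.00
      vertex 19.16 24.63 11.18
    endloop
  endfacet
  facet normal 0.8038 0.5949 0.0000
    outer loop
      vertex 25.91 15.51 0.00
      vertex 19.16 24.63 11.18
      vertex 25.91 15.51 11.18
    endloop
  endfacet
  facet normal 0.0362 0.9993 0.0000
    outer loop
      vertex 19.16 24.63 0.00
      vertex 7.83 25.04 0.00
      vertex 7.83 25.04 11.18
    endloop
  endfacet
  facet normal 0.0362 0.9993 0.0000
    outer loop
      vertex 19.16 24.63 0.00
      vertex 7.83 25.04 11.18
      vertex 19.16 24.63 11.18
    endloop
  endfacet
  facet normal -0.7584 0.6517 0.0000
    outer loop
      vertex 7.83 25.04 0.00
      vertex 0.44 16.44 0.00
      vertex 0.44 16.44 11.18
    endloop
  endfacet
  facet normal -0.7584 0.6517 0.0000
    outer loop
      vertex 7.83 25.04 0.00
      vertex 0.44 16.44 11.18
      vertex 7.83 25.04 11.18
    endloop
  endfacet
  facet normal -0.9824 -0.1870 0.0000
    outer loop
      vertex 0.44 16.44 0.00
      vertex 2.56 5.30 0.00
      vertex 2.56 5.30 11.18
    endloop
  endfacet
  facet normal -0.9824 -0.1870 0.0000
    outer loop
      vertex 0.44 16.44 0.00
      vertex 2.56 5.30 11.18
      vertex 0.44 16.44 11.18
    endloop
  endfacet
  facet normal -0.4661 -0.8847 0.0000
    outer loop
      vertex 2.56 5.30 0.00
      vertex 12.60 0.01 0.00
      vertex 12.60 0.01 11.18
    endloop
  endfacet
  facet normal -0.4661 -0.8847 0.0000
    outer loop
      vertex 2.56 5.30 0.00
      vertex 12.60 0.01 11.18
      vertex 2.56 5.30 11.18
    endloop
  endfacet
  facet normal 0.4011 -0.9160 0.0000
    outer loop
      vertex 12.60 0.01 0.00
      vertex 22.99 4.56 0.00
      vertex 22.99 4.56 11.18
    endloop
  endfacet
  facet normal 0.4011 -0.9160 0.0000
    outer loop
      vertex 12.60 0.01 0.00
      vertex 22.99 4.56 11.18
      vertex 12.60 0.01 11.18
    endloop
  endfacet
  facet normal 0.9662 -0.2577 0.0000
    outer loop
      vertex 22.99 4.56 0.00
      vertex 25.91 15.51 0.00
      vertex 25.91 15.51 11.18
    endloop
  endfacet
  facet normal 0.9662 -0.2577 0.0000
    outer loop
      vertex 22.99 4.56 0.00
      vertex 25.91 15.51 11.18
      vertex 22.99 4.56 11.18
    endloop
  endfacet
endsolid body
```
; perimeter-only toolpath
G21 ; units = mm
G90 ; absolute positioning
G28 ; home
; layer 1
G0 Z1.60
G0 X25.91 Y15.51
G1 X19.16 Y24.63
G1 X7.83 Y25.04
G1 X0.44 Y16.44
G1 X2.56 Y5.30
G1 X12.60 Y0.01
G1 X22.99 Y4.56
G1 X25.91 Y15.51
; layer 2
G0 Z3.19
G0 X25.91 Y15.51
G1 X19.16 Y24.63
G1 X7.83 Y25.04
G1 X0.44 Y16.44
G1 X2.56 Y5.30
G1 X12.60 Y0.01
G1 X22.99 Y4.56
G1 X25.91 Y15.51
; layer 3
G0 Z4.79
G0 X25.91 Y15.51
G1 X19.16 Y24.63
G1 X7.83 Y25.04
G1 X0.44 Y16.44
G1 X2.56 Y5.30
G1 X12.60 Y0.01
G1 X22.99 Y4.56
G1 X25.91 Y15.51
; layer 4
G0 Z6.39
G0 X25.91 Y15.51
G1 X19.16 Y24.63
G1 X7.83 Y25.04
G1 X0.44 Y16.44
G1 X2.56 Y5.30
G1 X12.60 Y0.01
G1 X22.99 Y4.56
G1 X25.91 Y15.51
; layer 5
G0 Z7.99
G0 X25.91 Y15.51
G1 X19.16 Y24.63
G1 X7.83 Y25.04
G1 X0.44 Y16.44
G1 X2.56 Y5.30
G1 X12.60 Y0.01
G1 X22.99 Y4.56
G1 X25.91 Y15.51
; layer 6
G0 Z9.58
G0 X25.91 Y15.51
G1 X19.16 Y24.63
G1 X7.83 Y25.04
G1 X0.44 Y16.44
G1 X2.56 Y5.30
G1 X12.60 Y0.01
G1 X22.99 Y4.56
G1 X25.91 Y15.51
; layer 7
G0 Z11.18
G0 X25.91 Y15.51
G1 X19.16 Y24.63
G1 X7.83 Y25.04
G1 X0.44 Y16.44
G1 X2.56 Y5.30
G1 X12.60 Y0.01
G1 X22.99 Y4.56
G1 X25.91 Y15.51
M2 ; end

The solid is a regular 7-sided prism (a cylinder approximated with 7 flat sides), circumscribed radius ≈ 13.1 mm, height ≈ 11.2 mm. Slicing at Δz = 1.60 mm — 7 equal slices spanning the solid's height, so layer i sits at z = i·h/7 — gives 7 non-empty perimeters. Each is a 7-segment closed polygon; G0 lifts to the layer z and rapids to the start vertex, then G1 traces the edges.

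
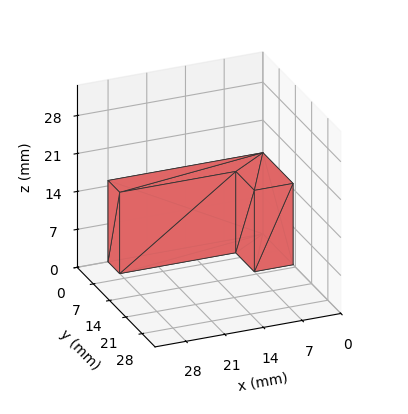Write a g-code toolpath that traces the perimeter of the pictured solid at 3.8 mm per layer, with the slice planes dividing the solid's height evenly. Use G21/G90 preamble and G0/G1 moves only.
Reading the render: the shape is an L-shaped prism: outer 28 × 13 mm, arm thicknesses ≈ 5 mm (horizontal) and 7 mm (vertical), extruded 15 mm in z (dimensions read to the nearest mm from the axis ticks). For the g-code, the solid's height is divided into equal slices at the stated Δz and each level perimeter traced with G1 moves after a G0 lift.

; perimeter-only toolpath
G21 ; units = mm
G90 ; absolute positioning
G28 ; home
; layer 1
G0 Z3.8
G0 X0.0 Y0.0
G1 X28.0 Y0.0
G1 X28.0 Y5.0
G1 X7.0 Y5.0
G1 X7.0 Y13.0
G1 X0.0 Y13.0
G1 X0.0 Y0.0
; layer 2
G0 Z7.5
G0 X0.0 Y0.0
G1 X28.0 Y0.0
G1 X28.0 Y5.0
G1 X7.0 Y5.0
G1 X7.0 Y13.0
G1 X0.0 Y13.0
G1 X0.0 Y0.0
; layer 3
G0 Z11.2
G0 X0.0 Y0.0
G1 X28.0 Y0.0
G1 X28.0 Y5.0
G1 X7.0 Y5.0
G1 X7.0 Y13.0
G1 X0.0 Y13.0
G1 X0.0 Y0.0
; layer 4
G0 Z15.0
G0 X0.0 Y0.0
G1 X28.0 Y0.0
G1 X28.0 Y5.0
G1 X7.0 Y5.0
G1 X7.0 Y13.0
G1 X0.0 Y13.0
G1 X0.0 Y0.0
M2 ; end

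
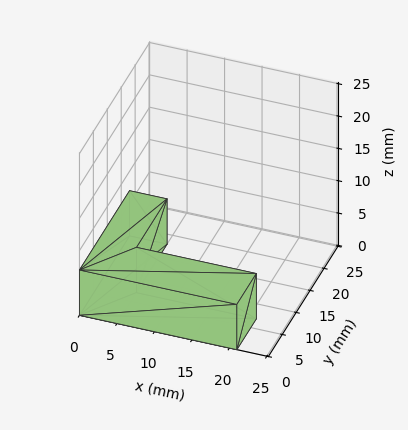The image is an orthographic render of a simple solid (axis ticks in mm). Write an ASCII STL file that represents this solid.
Reading the render: the shape is an L-shaped prism: outer 21 × 18 mm, arm thicknesses ≈ 7 mm (horizontal) and 5 mm (vertical), extruded 7 mm in z (dimensions read to the nearest mm from the axis ticks). For the STL, each face is triangulated and given an outward normal.

solid part
  facet normal 0.0000 0.0000 -1.0000
    outer loop
      vertex 21.00 7.00 0.00
      vertex 21.00 0.00 0.00
      vertex 0.00 0.00 0.00
    endloop
  endfacet
  facet normal 0.0000 0.0000 -1.0000
    outer loop
      vertex 5.00 7.00 0.00
      vertex 21.00 7.00 0.00
      vertex 0.00 0.00 0.00
    endloop
  endfacet
  facet normal 0.0000 0.0000 -1.0000
    outer loop
      vertex 5.00 18.00 0.00
      vertex 5.00 7.00 0.00
      vertex 0.00 0.00 0.00
    endloop
  endfacet
  facet normal 0.0000 0.0000 -1.0000
    outer loop
      vertex 0.00 18.00 0.00
      vertex 5.00 18.00 0.00
      vertex 0.00 0.00 0.00
    endloop
  endfacet
  facet normal 0.0000 0.0000 1.0000
    outer loop
      vertex 0.00 0.00 7.00
      vertex 21.00 0.00 7.00
      vertex 21.00 7.00 7.00
    endloop
  endfacet
  facet normal 0.0000 0.0000 1.0000
    outer loop
      vertex 0.00 0.00 7.00
      vertex 21.00 7.00 7.00
      vertex 5.00 7.00 7.00
    endloop
  endfacet
  facet normal 0.0000 0.0000 1.0000
    outer loop
      vertex 0.00 0.00 7.00
      vertex 5.00 7.00 7.00
      vertex 5.00 18.00 7.00
    endloop
  endfacet
  facet normal 0.0000 0.0000 1.0000
    outer loop
      vertex 0.00 0.00 7.00
      vertex 5.00 18.00 7.00
      vertex 0.00 18.00 7.00
    endloop
  endfacet
  facet normal 0.0000 -1.0000 0.0000
    outer loop
      vertex 0.00 0.00 0.00
      vertex 21.00 0.00 0.00
      vertex 21.00 0.00 7.00
    endloop
  endfacet
  facet normal 0.0000 -1.0000 0.0000
    outer loop
      vertex 0.00 0.00 0.00
      vertex 21.00 0.00 7.00
      vertex 0.00 0.00 7.00
    endloop
  endfacet
  facet normal 1.0000 0.0000 0.0000
    outer loop
      vertex 21.00 0.00 0.00
      vertex 21.00 7.00 0.00
      vertex 21.00 7.00 7.00
    endloop
  endfacet
  facet normal 1.0000 0.0000 0.0000
    outer loop
      vertex 21.00 0.00 0.00
      vertex 21.00 7.00 7.00
      vertex 21.00 0.00 7.00
    endloop
  endfacet
  facet normal 0.0000 1.0000 0.0000
    outer loop
      vertex 21.00 7.00 0.00
      vertex 5.00 7.00 0.00
      vertex 5.00 7.00 7.00
    endloop
  endfacet
  facet normal 0.0000 1.0000 0.0000
    outer loop
      vertex 21.00 7.00 0.00
      vertex 5.00 7.00 7.00
      vertex 21.00 7.00 7.00
    endloop
  endfacet
  facet normal 1.0000 0.0000 0.0000
    outer loop
      vertex 5.00 7.00 0.00
      vertex 5.00 18.00 0.00
      vertex 5.00 18.00 7.00
    endloop
  endfacet
  facet normal 1.0000 0.0000 0.0000
    outer loop
      vertex 5.00 7.00 0.00
      vertex 5.00 18.00 7.00
      vertex 5.00 7.00 7.00
    endloop
  endfacet
  facet normal 0.0000 1.0000 0.0000
    outer loop
      vertex 5.00 18.00 0.00
      vertex 0.00 18.00 0.00
      vertex 0.00 18.00 7.00
    endloop
  endfacet
  facet normal 0.0000 1.0000 0.0000
    outer loop
      vertex 5.00 18.00 0.00
      vertex 0.00 18.00 7.00
      vertex 5.00 18.00 7.00
    endloop
  endfacet
  facet normal -1.0000 0.0000 0.0000
    outer loop
      vertex 0.00 18.00 0.00
      vertex 0.00 0.00 0.00
      vertex 0.00 0.00 7.00
    endloop
  endfacet
  facet normal -1.0000 0.0000 0.0000
    outer loop
      vertex 0.00 18.00 0.00
      vertex 0.00 0.00 7.00
      vertex 0.00 18.00 7.00
    endloop
  endfacet
endsolid part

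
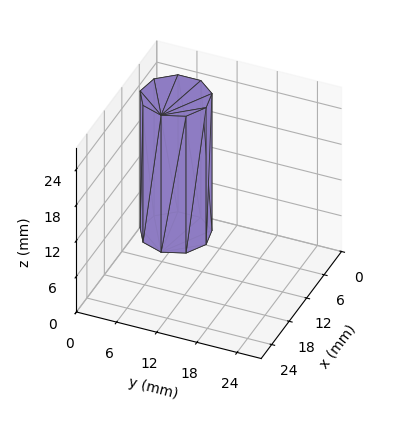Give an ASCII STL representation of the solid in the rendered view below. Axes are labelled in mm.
Reading the render: the shape is a regular 9-sided prism (a cylinder approximated with 9 flat sides), circumscribed radius ≈ 5 mm, height ≈ 23 mm (dimensions read to the nearest mm from the axis ticks). For the STL, each face is triangulated and given an outward normal.

solid part
  facet normal 0.0000 0.0000 -1.0000
    outer loop
      vertex 5.868 9.924 0.000
      vertex 8.830 8.214 0.000
      vertex 10.000 5.000 0.000
    endloop
  endfacet
  facet normal 0.0000 0.0000 -1.0000
    outer loop
      vertex 2.500 9.330 0.000
      vertex 5.868 9.924 0.000
      vertex 10.000 5.000 0.000
    endloop
  endfacet
  facet normal 0.0000 0.0000 -1.0000
    outer loop
      vertex 0.302 6.710 0.000
      vertex 2.500 9.330 0.000
      vertex 10.000 5.000 0.000
    endloop
  endfacet
  facet normal 0.0000 0.0000 -1.0000
    outer loop
      vertex 0.302 3.290 0.000
      vertex 0.302 6.710 0.000
      vertex 10.000 5.000 0.000
    endloop
  endfacet
  facet normal 0.0000 0.0000 -1.0000
    outer loop
      vertex 2.500 0.670 0.000
      vertex 0.302 3.290 0.000
      vertex 10.000 5.000 0.000
    endloop
  endfacet
  facet normal 0.0000 0.0000 -1.0000
    outer loop
      vertex 5.868 0.076 0.000
      vertex 2.500 0.670 0.000
      vertex 10.000 5.000 0.000
    endloop
  endfacet
  facet normal 0.0000 0.0000 -1.0000
    outer loop
      vertex 8.830 1.786 0.000
      vertex 5.868 0.076 0.000
      vertex 10.000 5.000 0.000
    endloop
  endfacet
  facet normal 0.0000 0.0000 1.0000
    outer loop
      vertex 10.000 5.000 23.000
      vertex 8.830 8.214 23.000
      vertex 5.868 9.924 23.000
    endloop
  endfacet
  facet normal 0.0000 0.0000 1.0000
    outer loop
      vertex 10.000 5.000 23.000
      vertex 5.868 9.924 23.000
      vertex 2.500 9.330 23.000
    endloop
  endfacet
  facet normal 0.0000 0.0000 1.0000
    outer loop
      vertex 10.000 5.000 23.000
      vertex 2.500 9.330 23.000
      vertex 0.302 6.710 23.000
    endloop
  endfacet
  facet normal 0.0000 0.0000 1.0000
    outer loop
      vertex 10.000 5.000 23.000
      vertex 0.302 6.710 23.000
      vertex 0.302 3.290 23.000
    endloop
  endfacet
  facet normal 0.0000 0.0000 1.0000
    outer loop
      vertex 10.000 5.000 23.000
      vertex 0.302 3.290 23.000
      vertex 2.500 0.670 23.000
    endloop
  endfacet
  facet normal 0.0000 0.0000 1.0000
    outer loop
      vertex 10.000 5.000 23.000
      vertex 2.500 0.670 23.000
      vertex 5.868 0.076 23.000
    endloop
  endfacet
  facet normal 0.0000 0.0000 1.0000
    outer loop
      vertex 10.000 5.000 23.000
      vertex 5.868 0.076 23.000
      vertex 8.830 1.786 23.000
    endloop
  endfacet
  facet normal 0.9397 0.3421 0.0000
    outer loop
      vertex 10.000 5.000 0.000
      vertex 8.830 8.214 0.000
      vertex 8.830 8.214 23.000
    endloop
  endfacet
  facet normal 0.9397 0.3421 0.0000
    outer loop
      vertex 10.000 5.000 0.000
      vertex 8.830 8.214 23.000
      vertex 10.000 5.000 23.000
    endloop
  endfacet
  facet normal 0.5000 0.8660 0.0000
    outer loop
      vertex 8.830 8.214 0.000
      vertex 5.868 9.924 0.000
      vertex 5.868 9.924 23.000
    endloop
  endfacet
  facet normal 0.5000 0.8660 0.0000
    outer loop
      vertex 8.830 8.214 0.000
      vertex 5.868 9.924 23.000
      vertex 8.830 8.214 23.000
    endloop
  endfacet
  facet normal -0.1737 0.9848 0.0000
    outer loop
      vertex 5.868 9.924 0.000
      vertex 2.500 9.330 0.000
      vertex 2.500 9.330 23.000
    endloop
  endfacet
  facet normal -0.1737 0.9848 0.0000
    outer loop
      vertex 5.868 9.924 0.000
      vertex 2.500 9.330 23.000
      vertex 5.868 9.924 23.000
    endloop
  endfacet
  facet normal -0.7661 0.6427 0.0000
    outer loop
      vertex 2.500 9.330 0.000
      vertex 0.302 6.710 0.000
      vertex 0.302 6.710 23.000
    endloop
  endfacet
  facet normal -0.7661 0.6427 0.0000
    outer loop
      vertex 2.500 9.330 0.000
      vertex 0.302 6.710 23.000
      vertex 2.500 9.330 23.000
    endloop
  endfacet
  facet normal -1.0000 0.0000 0.0000
    outer loop
      vertex 0.302 6.710 0.000
      vertex 0.302 3.290 0.000
      vertex 0.302 3.290 23.000
    endloop
  endfacet
  facet normal -1.0000 0.0000 0.0000
    outer loop
      vertex 0.302 6.710 0.000
      vertex 0.302 3.290 23.000
      vertex 0.302 6.710 23.000
    endloop
  endfacet
  facet normal -0.7661 -0.6427 0.0000
    outer loop
      vertex 0.302 3.290 0.000
      vertex 2.500 0.670 0.000
      vertex 2.500 0.670 23.000
    endloop
  endfacet
  facet normal -0.7661 -0.6427 0.0000
    outer loop
      vertex 0.302 3.290 0.000
      vertex 2.500 0.670 23.000
      vertex 0.302 3.290 23.000
    endloop
  endfacet
  facet normal -0.1737 -0.9848 0.0000
    outer loop
      vertex 2.500 0.670 0.000
      vertex 5.868 0.076 0.000
      vertex 5.868 0.076 23.000
    endloop
  endfacet
  facet normal -0.1737 -0.9848 0.0000
    outer loop
      vertex 2.500 0.670 0.000
      vertex 5.868 0.076 23.000
      vertex 2.500 0.670 23.000
    endloop
  endfacet
  facet normal 0.5000 -0.8660 0.0000
    outer loop
      vertex 5.868 0.076 0.000
      vertex 8.830 1.786 0.000
      vertex 8.830 1.786 23.000
    endloop
  endfacet
  facet normal 0.5000 -0.8660 0.0000
    outer loop
      vertex 5.868 0.076 0.000
      vertex 8.830 1.786 23.000
      vertex 5.868 0.076 23.000
    endloop
  endfacet
  facet normal 0.9397 -0.3421 0.0000
    outer loop
      vertex 8.830 1.786 0.000
      vertex 10.000 5.000 0.000
      vertex 10.000 5.000 23.000
    endloop
  endfacet
  facet normal 0.9397 -0.3421 0.0000
    outer loop
      vertex 8.830 1.786 0.000
      vertex 10.000 5.000 23.000
      vertex 8.830 1.786 23.000
    endloop
  endfacet
endsolid part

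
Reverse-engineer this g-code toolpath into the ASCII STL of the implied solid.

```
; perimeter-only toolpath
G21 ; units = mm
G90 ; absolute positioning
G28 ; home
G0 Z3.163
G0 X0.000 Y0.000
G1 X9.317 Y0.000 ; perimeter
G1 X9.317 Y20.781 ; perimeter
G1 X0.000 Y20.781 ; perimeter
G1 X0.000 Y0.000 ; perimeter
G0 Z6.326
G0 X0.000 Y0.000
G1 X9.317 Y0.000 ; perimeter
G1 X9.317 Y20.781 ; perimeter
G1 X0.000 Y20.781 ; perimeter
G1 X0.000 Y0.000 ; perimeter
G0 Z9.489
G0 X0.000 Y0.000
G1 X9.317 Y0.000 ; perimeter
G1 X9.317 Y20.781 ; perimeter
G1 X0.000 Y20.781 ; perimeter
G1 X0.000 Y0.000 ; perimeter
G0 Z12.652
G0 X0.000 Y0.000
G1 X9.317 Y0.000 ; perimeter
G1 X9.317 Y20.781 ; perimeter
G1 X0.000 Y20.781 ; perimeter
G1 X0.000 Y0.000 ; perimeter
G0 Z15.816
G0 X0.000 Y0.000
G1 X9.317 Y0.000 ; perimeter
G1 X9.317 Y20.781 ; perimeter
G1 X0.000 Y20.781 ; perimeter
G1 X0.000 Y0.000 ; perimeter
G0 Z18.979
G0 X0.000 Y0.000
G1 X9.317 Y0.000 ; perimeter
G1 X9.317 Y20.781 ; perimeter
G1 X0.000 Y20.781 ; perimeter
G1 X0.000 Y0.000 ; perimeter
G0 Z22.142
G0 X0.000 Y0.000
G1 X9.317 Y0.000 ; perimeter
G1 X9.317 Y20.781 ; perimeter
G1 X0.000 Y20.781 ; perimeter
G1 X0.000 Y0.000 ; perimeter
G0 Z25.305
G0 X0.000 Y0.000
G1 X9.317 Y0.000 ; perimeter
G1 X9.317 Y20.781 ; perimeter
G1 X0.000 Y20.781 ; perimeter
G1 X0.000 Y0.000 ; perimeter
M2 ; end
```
solid part
  facet normal 0.0000 0.0000 -1.0000
    outer loop
      vertex 9.317 20.781 0.000
      vertex 9.317 0.000 0.000
      vertex 0.000 0.000 0.000
    endloop
  endfacet
  facet normal 0.0000 0.0000 -1.0000
    outer loop
      vertex 0.000 20.781 0.000
      vertex 9.317 20.781 0.000
      vertex 0.000 0.000 0.000
    endloop
  endfacet
  facet normal 0.0000 0.0000 1.0000
    outer loop
      vertex 0.000 0.000 25.305
      vertex 9.317 0.000 25.305
      vertex 9.317 20.781 25.305
    endloop
  endfacet
  facet normal 0.0000 0.0000 1.0000
    outer loop
      vertex 0.000 0.000 25.305
      vertex 9.317 20.781 25.305
      vertex 0.000 20.781 25.305
    endloop
  endfacet
  facet normal 0.0000 -1.0000 0.0000
    outer loop
      vertex 0.000 0.000 0.000
      vertex 9.317 0.000 0.000
      vertex 9.317 0.000 25.305
    endloop
  endfacet
  facet normal 0.0000 -1.0000 0.0000
    outer loop
      vertex 0.000 0.000 0.000
      vertex 9.317 0.000 25.305
      vertex 0.000 0.000 25.305
    endloop
  endfacet
  facet normal 0.0000 1.0000 0.0000
    outer loop
      vertex 9.317 20.781 25.305
      vertex 9.317 20.781 0.000
      vertex 0.000 20.781 0.000
    endloop
  endfacet
  facet normal 0.0000 1.0000 0.0000
    outer loop
      vertex 0.000 20.781 25.305
      vertex 9.317 20.781 25.305
      vertex 0.000 20.781 0.000
    endloop
  endfacet
  facet normal -1.0000 0.0000 0.0000
    outer loop
      vertex 0.000 20.781 25.305
      vertex 0.000 20.781 0.000
      vertex 0.000 0.000 0.000
    endloop
  endfacet
  facet normal -1.0000 0.0000 0.0000
    outer loop
      vertex 0.000 0.000 25.305
      vertex 0.000 20.781 25.305
      vertex 0.000 0.000 0.000
    endloop
  endfacet
  facet normal 1.0000 0.0000 0.0000
    outer loop
      vertex 9.317 0.000 0.000
      vertex 9.317 20.781 0.000
      vertex 9.317 20.781 25.305
    endloop
  endfacet
  facet normal 1.0000 0.0000 0.0000
    outer loop
      vertex 9.317 0.000 0.000
      vertex 9.317 20.781 25.305
      vertex 9.317 0.000 25.305
    endloop
  endfacet
endsolid part

The G0 Z moves step by Δz≈3.163 mm. Every layer's G1 loop is the same polygon, so the solid is a straight extrusion of it from z=0 to z≈25.3. Closing with flat bottom and top caps and triangulating gives 12 facets — a rectangular box, roughly 9.32 × 20.8 mm footprint and 25.3 mm tall.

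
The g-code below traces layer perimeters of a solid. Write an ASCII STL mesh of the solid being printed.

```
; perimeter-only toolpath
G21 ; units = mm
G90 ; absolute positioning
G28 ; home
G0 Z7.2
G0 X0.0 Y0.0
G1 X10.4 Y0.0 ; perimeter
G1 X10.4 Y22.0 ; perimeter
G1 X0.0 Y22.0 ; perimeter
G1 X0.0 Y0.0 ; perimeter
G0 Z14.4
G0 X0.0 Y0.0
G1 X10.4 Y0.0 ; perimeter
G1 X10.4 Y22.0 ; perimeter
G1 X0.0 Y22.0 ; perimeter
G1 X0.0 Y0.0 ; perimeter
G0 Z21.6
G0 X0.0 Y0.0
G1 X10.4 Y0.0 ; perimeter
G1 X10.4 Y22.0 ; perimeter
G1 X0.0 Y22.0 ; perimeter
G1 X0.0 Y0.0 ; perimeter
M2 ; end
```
solid part
  facet normal 0.0000 0.0000 -1.0000
    outer loop
      vertex 10.4 22.0 0.0
      vertex 10.4 0.0 0.0
      vertex 0.0 0.0 0.0
    endloop
  endfacet
  facet normal 0.0000 0.0000 -1.0000
    outer loop
      vertex 0.0 22.0 0.0
      vertex 10.4 22.0 0.0
      vertex 0.0 0.0 0.0
    endloop
  endfacet
  facet normal 0.0000 0.0000 1.0000
    outer loop
      vertex 0.0 0.0 21.6
      vertex 10.4 0.0 21.6
      vertex 10.4 22.0 21.6
    endloop
  endfacet
  facet normal 0.0000 0.0000 1.0000
    outer loop
      vertex 0.0 0.0 21.6
      vertex 10.4 22.0 21.6
      vertex 0.0 22.0 21.6
    endloop
  endfacet
  facet normal 0.0000 -1.0000 0.0000
    outer loop
      vertex 0.0 0.0 0.0
      vertex 10.4 0.0 0.0
      vertex 10.4 0.0 21.6
    endloop
  endfacet
  facet normal 0.0000 -1.0000 0.0000
    outer loop
      vertex 0.0 0.0 0.0
      vertex 10.4 0.0 21.6
      vertex 0.0 0.0 21.6
    endloop
  endfacet
  facet normal 0.0000 1.0000 0.0000
    outer loop
      vertex 10.4 22.0 21.6
      vertex 10.4 22.0 0.0
      vertex 0.0 22.0 0.0
    endloop
  endfacet
  facet normal 0.0000 1.0000 0.0000
    outer loop
      vertex 0.0 22.0 21.6
      vertex 10.4 22.0 21.6
      vertex 0.0 22.0 0.0
    endloop
  endfacet
  facet normal -1.0000 0.0000 0.0000
    outer loop
      vertex 0.0 22.0 21.6
      vertex 0.0 22.0 0.0
      vertex 0.0 0.0 0.0
    endloop
  endfacet
  facet normal -1.0000 0.0000 0.0000
    outer loop
      vertex 0.0 0.0 21.6
      vertex 0.0 22.0 21.6
      vertex 0.0 0.0 0.0
    endloop
  endfacet
  facet normal 1.0000 0.0000 0.0000
    outer loop
      vertex 10.4 0.0 0.0
      vertex 10.4 22.0 0.0
      vertex 10.4 22.0 21.6
    endloop
  endfacet
  facet normal 1.0000 0.0000 0.0000
    outer loop
      vertex 10.4 0.0 0.0
      vertex 10.4 22.0 21.6
      vertex 10.4 0.0 21.6
    endloop
  endfacet
endsolid part

The G0 Z moves step by Δz≈7.2 mm. Every layer's G1 loop is the same polygon, so the solid is a straight extrusion of it from z=0 to z≈21.6. Closing with flat bottom and top caps and triangulating gives 12 facets — a rectangular box, roughly 10.4 × 22 mm footprint and 21.6 mm tall.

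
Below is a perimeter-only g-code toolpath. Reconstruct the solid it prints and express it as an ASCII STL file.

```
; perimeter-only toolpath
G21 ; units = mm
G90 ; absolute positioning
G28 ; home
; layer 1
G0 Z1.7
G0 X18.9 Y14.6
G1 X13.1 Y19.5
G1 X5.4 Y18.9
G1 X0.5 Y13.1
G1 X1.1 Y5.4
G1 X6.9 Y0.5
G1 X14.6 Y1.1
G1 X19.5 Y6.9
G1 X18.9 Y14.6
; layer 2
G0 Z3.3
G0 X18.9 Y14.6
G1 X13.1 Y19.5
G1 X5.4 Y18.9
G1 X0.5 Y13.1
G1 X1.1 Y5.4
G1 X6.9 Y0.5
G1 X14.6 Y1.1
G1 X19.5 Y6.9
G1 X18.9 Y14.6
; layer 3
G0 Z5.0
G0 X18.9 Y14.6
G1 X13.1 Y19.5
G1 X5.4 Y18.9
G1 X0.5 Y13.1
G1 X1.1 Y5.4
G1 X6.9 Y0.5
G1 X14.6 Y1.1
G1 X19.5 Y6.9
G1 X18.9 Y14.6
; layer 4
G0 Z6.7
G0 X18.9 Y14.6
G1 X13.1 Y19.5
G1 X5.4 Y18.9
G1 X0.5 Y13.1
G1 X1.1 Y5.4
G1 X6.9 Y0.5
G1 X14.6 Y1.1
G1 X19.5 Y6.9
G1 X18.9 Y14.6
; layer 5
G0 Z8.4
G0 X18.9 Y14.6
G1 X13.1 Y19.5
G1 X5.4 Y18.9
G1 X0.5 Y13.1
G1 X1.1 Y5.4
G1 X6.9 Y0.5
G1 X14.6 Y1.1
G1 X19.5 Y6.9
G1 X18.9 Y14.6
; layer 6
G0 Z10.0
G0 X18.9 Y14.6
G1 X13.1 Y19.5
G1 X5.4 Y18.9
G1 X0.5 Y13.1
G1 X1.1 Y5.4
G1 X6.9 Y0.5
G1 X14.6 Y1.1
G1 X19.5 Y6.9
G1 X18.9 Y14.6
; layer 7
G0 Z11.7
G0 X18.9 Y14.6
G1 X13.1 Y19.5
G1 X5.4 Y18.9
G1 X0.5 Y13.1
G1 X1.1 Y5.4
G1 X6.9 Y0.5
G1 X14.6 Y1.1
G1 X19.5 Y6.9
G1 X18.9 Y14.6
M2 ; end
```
solid part
  facet normal 0.0000 0.0000 -1.0000
    outer loop
      vertex 5.4 18.9 0.0
      vertex 13.1 19.5 0.0
      vertex 18.9 14.6 0.0
    endloop
  endfacet
  facet normal 0.0000 0.0000 -1.0000
    outer loop
      vertex 0.5 13.1 0.0
      vertex 5.4 18.9 0.0
      vertex 18.9 14.6 0.0
    endloop
  endfacet
  facet normal 0.0000 0.0000 -1.0000
    outer loop
      vertex 1.1 5.4 0.0
      vertex 0.5 13.1 0.0
      vertex 18.9 14.6 0.0
    endloop
  endfacet
  facet normal 0.0000 0.0000 -1.0000
    outer loop
      vertex 6.9 0.5 0.0
      vertex 1.1 5.4 0.0
      vertex 18.9 14.6 0.0
    endloop
  endfacet
  facet normal 0.0000 0.0000 -1.0000
    outer loop
      vertex 14.6 1.1 0.0
      vertex 6.9 0.5 0.0
      vertex 18.9 14.6 0.0
    endloop
  endfacet
  facet normal 0.0000 0.0000 -1.0000
    outer loop
      vertex 19.5 6.9 0.0
      vertex 14.6 1.1 0.0
      vertex 18.9 14.6 0.0
    endloop
  endfacet
  facet normal 0.0000 0.0000 1.0000
    outer loop
      vertex 18.9 14.6 11.7
      vertex 13.1 19.5 11.7
      vertex 5.4 18.9 11.7
    endloop
  endfacet
  facet normal 0.0000 0.0000 1.0000
    outer loop
      vertex 18.9 14.6 11.7
      vertex 5.4 18.9 11.7
      vertex 0.5 13.1 11.7
    endloop
  endfacet
  facet normal 0.0000 0.0000 1.0000
    outer loop
      vertex 18.9 14.6 11.7
      vertex 0.5 13.1 11.7
      vertex 1.1 5.4 11.7
    endloop
  endfacet
  facet normal 0.0000 0.0000 1.0000
    outer loop
      vertex 18.9 14.6 11.7
      vertex 1.1 5.4 11.7
      vertex 6.9 0.5 11.7
    endloop
  endfacet
  facet normal 0.0000 0.0000 1.0000
    outer loop
      vertex 18.9 14.6 11.7
      vertex 6.9 0.5 11.7
      vertex 14.6 1.1 11.7
    endloop
  endfacet
  facet normal 0.0000 0.0000 1.0000
    outer loop
      vertex 18.9 14.6 11.7
      vertex 14.6 1.1 11.7
      vertex 19.5 6.9 11.7
    endloop
  endfacet
  facet normal 0.6454 0.7639 0.0000
    outer loop
      vertex 18.9 14.6 0.0
      vertex 13.1 19.5 0.0
      vertex 13.1 19.5 11.7
    endloop
  endfacet
  facet normal 0.6454 0.7639 0.0000
    outer loop
      vertex 18.9 14.6 0.0
      vertex 13.1 19.5 11.7
      vertex 18.9 14.6 11.7
    endloop
  endfacet
  facet normal -0.0777 0.9970 0.0000
    outer loop
      vertex 13.1 19.5 0.0
      vertex 5.4 18.9 0.0
      vertex 5.4 18.9 11.7
    endloop
  endfacet
  facet normal -0.0777 0.9970 0.0000
    outer loop
      vertex 13.1 19.5 0.0
      vertex 5.4 18.9 11.7
      vertex 13.1 19.5 11.7
    endloop
  endfacet
  facet normal -0.7639 0.6454 0.0000
    outer loop
      vertex 5.4 18.9 0.0
      vertex 0.5 13.1 0.0
      vertex 0.5 13.1 11.7
    endloop
  endfacet
  facet normal -0.7639 0.6454 0.0000
    outer loop
      vertex 5.4 18.9 0.0
      vertex 0.5 13.1 11.7
      vertex 5.4 18.9 11.7
    endloop
  endfacet
  facet normal -0.9970 -0.0777 0.0000
    outer loop
      vertex 0.5 13.1 0.0
      vertex 1.1 5.4 0.0
      vertex 1.1 5.4 11.7
    endloop
  endfacet
  facet normal -0.9970 -0.0777 0.0000
    outer loop
      vertex 0.5 13.1 0.0
      vertex 1.1 5.4 11.7
      vertex 0.5 13.1 11.7
    endloop
  endfacet
  facet normal -0.6454 -0.7639 0.0000
    outer loop
      vertex 1.1 5.4 0.0
      vertex 6.9 0.5 0.0
      vertex 6.9 0.5 11.7
    endloop
  endfacet
  facet normal -0.6454 -0.7639 0.0000
    outer loop
      vertex 1.1 5.4 0.0
      vertex 6.9 0.5 11.7
      vertex 1.1 5.4 11.7
    endloop
  endfacet
  facet normal 0.0777 -0.9970 0.0000
    outer loop
      vertex 6.9 0.5 0.0
      vertex 14.6 1.1 0.0
      vertex 14.6 1.1 11.7
    endloop
  endfacet
  facet normal 0.0777 -0.9970 0.0000
    outer loop
      vertex 6.9 0.5 0.0
      vertex 14.6 1.1 11.7
      vertex 6.9 0.5 11.7
    endloop
  endfacet
  facet normal 0.7639 -0.6454 0.0000
    outer loop
      vertex 14.6 1.1 0.0
      vertex 19.5 6.9 0.0
      vertex 19.5 6.9 11.7
    endloop
  endfacet
  facet normal 0.7639 -0.6454 0.0000
    outer loop
      vertex 14.6 1.1 0.0
      vertex 19.5 6.9 11.7
      vertex 14.6 1.1 11.7
    endloop
  endfacet
  facet normal 0.9970 0.0777 0.0000
    outer loop
      vertex 19.5 6.9 0.0
      vertex 18.9 14.6 0.0
      vertex 18.9 14.6 11.7
    endloop
  endfacet
  facet normal 0.9970 0.0777 0.0000
    outer loop
      vertex 19.5 6.9 0.0
      vertex 18.9 14.6 11.7
      vertex 19.5 6.9 11.7
    endloop
  endfacet
endsolid part

The G0 Z moves step by Δz≈1.7 mm. Every layer's G1 loop is the same polygon, so the solid is a straight extrusion of it from z=0 to z≈11.7. Closing with flat bottom and top caps and triangulating gives 28 facets — a regular 8-sided prism (a cylinder approximated with 8 flat sides), circumscribed radius ≈ 10 mm, height ≈ 11.7 mm.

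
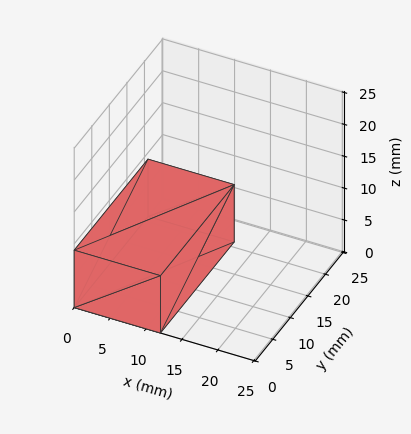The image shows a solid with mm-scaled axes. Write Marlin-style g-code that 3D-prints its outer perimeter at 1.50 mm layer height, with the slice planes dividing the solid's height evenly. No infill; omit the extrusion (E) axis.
Reading the render: the shape is a rectangular box, roughly 12 × 21 mm footprint and 9 mm tall (dimensions read to the nearest mm from the axis ticks). For the g-code, the solid's height is divided into equal slices at the stated Δz and each level perimeter traced with G1 moves after a G0 lift.

; perimeter-only toolpath
G21 ; units = mm
G90 ; absolute positioning
G28 ; home
; layer 1
G0 Z1.50
G0 X0.00 Y0.00
G1 X12.00 Y0.00
G1 X12.00 Y21.00
G1 X0.00 Y21.00
G1 X0.00 Y0.00
; layer 2
G0 Z3.00
G0 X0.00 Y0.00
G1 X12.00 Y0.00
G1 X12.00 Y21.00
G1 X0.00 Y21.00
G1 X0.00 Y0.00
; layer 3
G0 Z4.50
G0 X0.00 Y0.00
G1 X12.00 Y0.00
G1 X12.00 Y21.00
G1 X0.00 Y21.00
G1 X0.00 Y0.00
; layer 4
G0 Z6.00
G0 X0.00 Y0.00
G1 X12.00 Y0.00
G1 X12.00 Y21.00
G1 X0.00 Y21.00
G1 X0.00 Y0.00
; layer 5
G0 Z7.50
G0 X0.00 Y0.00
G1 X12.00 Y0.00
G1 X12.00 Y21.00
G1 X0.00 Y21.00
G1 X0.00 Y0.00
; layer 6
G0 Z9.00
G0 X0.00 Y0.00
G1 X12.00 Y0.00
G1 X12.00 Y21.00
G1 X0.00 Y21.00
G1 X0.00 Y0.00
M2 ; end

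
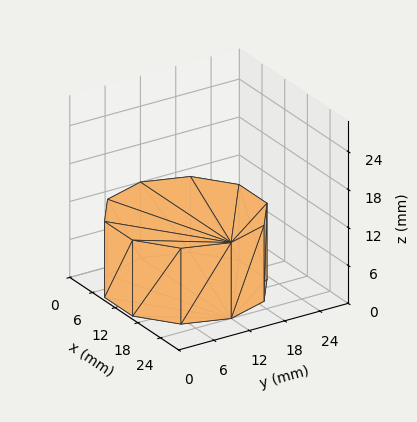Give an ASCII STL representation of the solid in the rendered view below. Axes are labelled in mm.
Reading the render: the shape is a regular 10-sided prism (a cylinder approximated with 10 flat sides), circumscribed radius ≈ 12 mm, height ≈ 12 mm (dimensions read to the nearest mm from the axis ticks). For the STL, each face is triangulated and given an outward normal.

solid part
  facet normal 0.0000 0.0000 -1.0000
    outer loop
      vertex 15.71 23.41 0.00
      vertex 21.71 19.05 0.00
      vertex 24.00 12.00 0.00
    endloop
  endfacet
  facet normal 0.0000 0.0000 -1.0000
    outer loop
      vertex 8.29 23.41 0.00
      vertex 15.71 23.41 0.00
      vertex 24.00 12.00 0.00
    endloop
  endfacet
  facet normal 0.0000 0.0000 -1.0000
    outer loop
      vertex 2.29 19.05 0.00
      vertex 8.29 23.41 0.00
      vertex 24.00 12.00 0.00
    endloop
  endfacet
  facet normal 0.0000 0.0000 -1.0000
    outer loop
      vertex 0.00 12.00 0.00
      vertex 2.29 19.05 0.00
      vertex 24.00 12.00 0.00
    endloop
  endfacet
  facet normal 0.0000 0.0000 -1.0000
    outer loop
      vertex 2.29 4.95 0.00
      vertex 0.00 12.00 0.00
      vertex 24.00 12.00 0.00
    endloop
  endfacet
  facet normal 0.0000 0.0000 -1.0000
    outer loop
      vertex 8.29 0.59 0.00
      vertex 2.29 4.95 0.00
      vertex 24.00 12.00 0.00
    endloop
  endfacet
  facet normal 0.0000 0.0000 -1.0000
    outer loop
      vertex 15.71 0.59 0.00
      vertex 8.29 0.59 0.00
      vertex 24.00 12.00 0.00
    endloop
  endfacet
  facet normal 0.0000 0.0000 -1.0000
    outer loop
      vertex 21.71 4.95 0.00
      vertex 15.71 0.59 0.00
      vertex 24.00 12.00 0.00
    endloop
  endfacet
  facet normal 0.0000 0.0000 1.0000
    outer loop
      vertex 24.00 12.00 12.00
      vertex 21.71 19.05 12.00
      vertex 15.71 23.41 12.00
    endloop
  endfacet
  facet normal 0.0000 0.0000 1.0000
    outer loop
      vertex 24.00 12.00 12.00
      vertex 15.71 23.41 12.00
      vertex 8.29 23.41 12.00
    endloop
  endfacet
  facet normal 0.0000 0.0000 1.0000
    outer loop
      vertex 24.00 12.00 12.00
      vertex 8.29 23.41 12.00
      vertex 2.29 19.05 12.00
    endloop
  endfacet
  facet normal 0.0000 0.0000 1.0000
    outer loop
      vertex 24.00 12.00 12.00
      vertex 2.29 19.05 12.00
      vertex 0.00 12.00 12.00
    endloop
  endfacet
  facet normal 0.0000 0.0000 1.0000
    outer loop
      vertex 24.00 12.00 12.00
      vertex 0.00 12.00 12.00
      vertex 2.29 4.95 12.00
    endloop
  endfacet
  facet normal 0.0000 0.0000 1.0000
    outer loop
      vertex 24.00 12.00 12.00
      vertex 2.29 4.95 12.00
      vertex 8.29 0.59 12.00
    endloop
  endfacet
  facet normal 0.0000 0.0000 1.0000
    outer loop
      vertex 24.00 12.00 12.00
      vertex 8.29 0.59 12.00
      vertex 15.71 0.59 12.00
    endloop
  endfacet
  facet normal 0.0000 0.0000 1.0000
    outer loop
      vertex 24.00 12.00 12.00
      vertex 15.71 0.59 12.00
      vertex 21.71 4.95 12.00
    endloop
  endfacet
  facet normal 0.9511 0.3089 0.0000
    outer loop
      vertex 24.00 12.00 0.00
      vertex 21.71 19.05 0.00
      vertex 21.71 19.05 12.00
    endloop
  endfacet
  facet normal 0.9511 0.3089 0.0000
    outer loop
      vertex 24.00 12.00 0.00
      vertex 21.71 19.05 12.00
      vertex 24.00 12.00 12.00
    endloop
  endfacet
  facet normal 0.5879 0.8090 0.0000
    outer loop
      vertex 21.71 19.05 0.00
      vertex 15.71 23.41 0.00
      vertex 15.71 23.41 12.00
    endloop
  endfacet
  facet normal 0.5879 0.8090 0.0000
    outer loop
      vertex 21.71 19.05 0.00
      vertex 15.71 23.41 12.00
      vertex 21.71 19.05 12.00
    endloop
  endfacet
  facet normal 0.0000 1.0000 0.0000
    outer loop
      vertex 15.71 23.41 0.00
      vertex 8.29 23.41 0.00
      vertex 8.29 23.41 12.00
    endloop
  endfacet
  facet normal 0.0000 1.0000 0.0000
    outer loop
      vertex 15.71 23.41 0.00
      vertex 8.29 23.41 12.00
      vertex 15.71 23.41 12.00
    endloop
  endfacet
  facet normal -0.5879 0.8090 0.0000
    outer loop
      vertex 8.29 23.41 0.00
      vertex 2.29 19.05 0.00
      vertex 2.29 19.05 12.00
    endloop
  endfacet
  facet normal -0.5879 0.8090 0.0000
    outer loop
      vertex 8.29 23.41 0.00
      vertex 2.29 19.05 12.00
      vertex 8.29 23.41 12.00
    endloop
  endfacet
  facet normal -0.9511 0.3089 0.0000
    outer loop
      vertex 2.29 19.05 0.00
      vertex 0.00 12.00 0.00
      vertex 0.00 12.00 12.00
    endloop
  endfacet
  facet normal -0.9511 0.3089 0.0000
    outer loop
      vertex 2.29 19.05 0.00
      vertex 0.00 12.00 12.00
      vertex 2.29 19.05 12.00
    endloop
  endfacet
  facet normal -0.9511 -0.3089 0.0000
    outer loop
      vertex 0.00 12.00 0.00
      vertex 2.29 4.95 0.00
      vertex 2.29 4.95 12.00
    endloop
  endfacet
  facet normal -0.9511 -0.3089 0.0000
    outer loop
      vertex 0.00 12.00 0.00
      vertex 2.29 4.95 12.00
      vertex 0.00 12.00 12.00
    endloop
  endfacet
  facet normal -0.5879 -0.8090 0.0000
    outer loop
      vertex 2.29 4.95 0.00
      vertex 8.29 0.59 0.00
      vertex 8.29 0.59 12.00
    endloop
  endfacet
  facet normal -0.5879 -0.8090 0.0000
    outer loop
      vertex 2.29 4.95 0.00
      vertex 8.29 0.59 12.00
      vertex 2.29 4.95 12.00
    endloop
  endfacet
  facet normal 0.0000 -1.0000 0.0000
    outer loop
      vertex 8.29 0.59 0.00
      vertex 15.71 0.59 0.00
      vertex 15.71 0.59 12.00
    endloop
  endfacet
  facet normal 0.0000 -1.0000 0.0000
    outer loop
      vertex 8.29 0.59 0.00
      vertex 15.71 0.59 12.00
      vertex 8.29 0.59 12.00
    endloop
  endfacet
  facet normal 0.5879 -0.8090 0.0000
    outer loop
      vertex 15.71 0.59 0.00
      vertex 21.71 4.95 0.00
      vertex 21.71 4.95 12.00
    endloop
  endfacet
  facet normal 0.5879 -0.8090 0.0000
    outer loop
      vertex 15.71 0.59 0.00
      vertex 21.71 4.95 12.00
      vertex 15.71 0.59 12.00
    endloop
  endfacet
  facet normal 0.9511 -0.3089 0.0000
    outer loop
      vertex 21.71 4.95 0.00
      vertex 24.00 12.00 0.00
      vertex 24.00 12.00 12.00
    endloop
  endfacet
  facet normal 0.9511 -0.3089 0.0000
    outer loop
      vertex 21.71 4.95 0.00
      vertex 24.00 12.00 12.00
      vertex 21.71 4.95 12.00
    endloop
  endfacet
endsolid part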